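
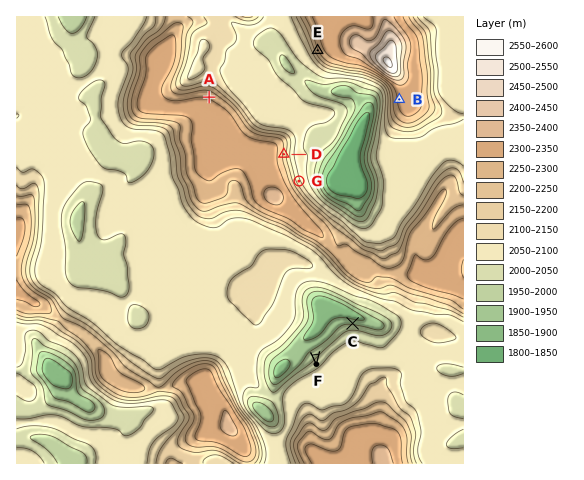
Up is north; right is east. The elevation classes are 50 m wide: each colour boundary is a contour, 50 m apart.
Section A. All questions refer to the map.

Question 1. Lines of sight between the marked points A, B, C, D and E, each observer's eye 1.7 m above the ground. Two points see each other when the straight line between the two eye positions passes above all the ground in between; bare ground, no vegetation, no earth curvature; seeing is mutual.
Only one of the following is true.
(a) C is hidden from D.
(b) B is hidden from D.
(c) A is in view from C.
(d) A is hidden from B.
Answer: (a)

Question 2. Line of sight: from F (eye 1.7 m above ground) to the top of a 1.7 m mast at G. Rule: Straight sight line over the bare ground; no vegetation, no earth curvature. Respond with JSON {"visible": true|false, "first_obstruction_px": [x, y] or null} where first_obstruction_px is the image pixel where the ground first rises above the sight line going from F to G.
{"visible": false, "first_obstruction_px": [308, 274]}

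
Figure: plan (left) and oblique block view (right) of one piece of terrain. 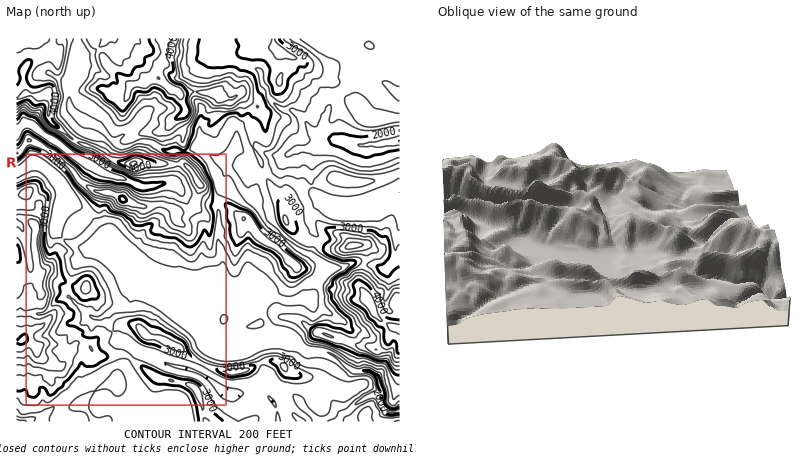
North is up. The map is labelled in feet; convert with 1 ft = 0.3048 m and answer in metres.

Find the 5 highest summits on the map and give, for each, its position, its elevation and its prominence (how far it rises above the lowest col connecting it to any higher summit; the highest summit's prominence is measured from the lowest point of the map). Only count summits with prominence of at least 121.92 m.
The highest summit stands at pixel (134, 164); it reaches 1362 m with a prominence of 876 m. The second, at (158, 78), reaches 1343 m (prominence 320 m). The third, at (48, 94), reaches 1332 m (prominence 176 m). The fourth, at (372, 308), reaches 1322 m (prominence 475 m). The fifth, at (122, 200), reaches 1239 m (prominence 161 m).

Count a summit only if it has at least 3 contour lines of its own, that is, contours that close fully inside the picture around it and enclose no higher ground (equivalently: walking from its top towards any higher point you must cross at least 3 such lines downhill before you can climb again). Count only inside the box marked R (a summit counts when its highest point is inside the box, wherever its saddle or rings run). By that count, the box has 2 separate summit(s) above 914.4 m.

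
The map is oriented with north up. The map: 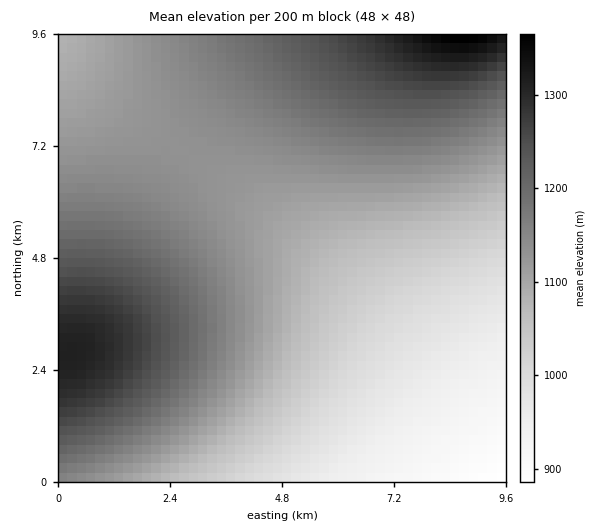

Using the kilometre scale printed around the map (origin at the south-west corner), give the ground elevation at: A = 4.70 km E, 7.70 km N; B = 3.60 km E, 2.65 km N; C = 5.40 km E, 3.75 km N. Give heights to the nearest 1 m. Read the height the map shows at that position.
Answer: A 1162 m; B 1147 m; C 1063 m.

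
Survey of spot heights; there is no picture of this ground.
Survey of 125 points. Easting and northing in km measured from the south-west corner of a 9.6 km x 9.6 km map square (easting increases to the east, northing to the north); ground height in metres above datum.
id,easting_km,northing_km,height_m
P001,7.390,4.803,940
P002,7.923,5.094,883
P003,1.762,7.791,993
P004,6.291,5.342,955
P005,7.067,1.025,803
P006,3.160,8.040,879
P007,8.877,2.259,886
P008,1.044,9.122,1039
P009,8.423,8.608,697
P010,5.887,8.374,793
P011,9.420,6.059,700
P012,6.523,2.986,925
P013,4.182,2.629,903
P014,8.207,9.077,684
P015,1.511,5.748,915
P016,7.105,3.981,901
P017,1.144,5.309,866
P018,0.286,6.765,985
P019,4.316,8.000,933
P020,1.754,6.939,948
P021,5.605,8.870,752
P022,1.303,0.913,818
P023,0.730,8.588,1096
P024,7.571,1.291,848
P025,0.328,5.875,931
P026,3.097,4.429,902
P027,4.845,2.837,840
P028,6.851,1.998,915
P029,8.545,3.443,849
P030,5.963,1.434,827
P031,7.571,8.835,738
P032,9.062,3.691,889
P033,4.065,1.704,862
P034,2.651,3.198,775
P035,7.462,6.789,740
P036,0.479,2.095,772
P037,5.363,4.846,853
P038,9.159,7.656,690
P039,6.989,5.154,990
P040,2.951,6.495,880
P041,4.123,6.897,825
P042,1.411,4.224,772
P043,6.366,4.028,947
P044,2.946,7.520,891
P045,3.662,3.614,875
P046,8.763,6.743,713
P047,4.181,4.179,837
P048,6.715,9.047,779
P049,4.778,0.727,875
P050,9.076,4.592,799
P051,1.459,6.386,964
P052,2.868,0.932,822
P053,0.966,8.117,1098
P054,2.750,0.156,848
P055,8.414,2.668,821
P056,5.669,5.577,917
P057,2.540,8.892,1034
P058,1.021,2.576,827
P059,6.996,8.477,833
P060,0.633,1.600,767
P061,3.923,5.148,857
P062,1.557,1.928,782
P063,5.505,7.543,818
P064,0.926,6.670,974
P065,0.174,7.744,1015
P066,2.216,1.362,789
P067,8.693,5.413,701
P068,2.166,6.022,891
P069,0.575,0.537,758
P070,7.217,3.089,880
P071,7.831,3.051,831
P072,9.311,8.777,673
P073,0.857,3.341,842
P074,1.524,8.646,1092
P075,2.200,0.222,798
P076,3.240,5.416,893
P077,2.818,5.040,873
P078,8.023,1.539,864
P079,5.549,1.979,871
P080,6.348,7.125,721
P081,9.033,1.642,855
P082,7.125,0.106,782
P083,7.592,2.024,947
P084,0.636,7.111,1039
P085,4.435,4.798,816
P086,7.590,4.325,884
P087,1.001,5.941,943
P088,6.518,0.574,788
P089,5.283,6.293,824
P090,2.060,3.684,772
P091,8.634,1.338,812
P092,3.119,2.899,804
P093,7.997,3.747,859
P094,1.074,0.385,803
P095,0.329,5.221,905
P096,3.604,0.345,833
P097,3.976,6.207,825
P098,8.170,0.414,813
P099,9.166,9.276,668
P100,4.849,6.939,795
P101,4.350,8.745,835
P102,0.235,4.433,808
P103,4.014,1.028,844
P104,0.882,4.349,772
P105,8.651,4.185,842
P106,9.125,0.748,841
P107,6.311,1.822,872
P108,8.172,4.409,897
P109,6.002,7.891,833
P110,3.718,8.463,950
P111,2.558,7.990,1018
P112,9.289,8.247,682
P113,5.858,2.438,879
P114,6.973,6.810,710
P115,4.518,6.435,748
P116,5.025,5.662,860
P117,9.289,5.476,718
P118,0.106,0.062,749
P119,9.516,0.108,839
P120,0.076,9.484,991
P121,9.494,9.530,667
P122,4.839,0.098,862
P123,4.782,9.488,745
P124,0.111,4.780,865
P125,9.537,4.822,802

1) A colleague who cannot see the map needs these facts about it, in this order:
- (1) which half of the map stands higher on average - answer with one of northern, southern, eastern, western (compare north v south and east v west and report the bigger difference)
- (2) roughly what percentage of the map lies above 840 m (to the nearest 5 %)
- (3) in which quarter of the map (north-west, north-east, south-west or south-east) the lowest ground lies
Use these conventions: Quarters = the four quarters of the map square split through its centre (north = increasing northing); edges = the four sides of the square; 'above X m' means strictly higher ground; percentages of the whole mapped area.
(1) The western half stands higher on average than the eastern half.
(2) Roughly 50 % of the ground is higher than 840 m.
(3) The lowest point lies in the north-east quarter of the map.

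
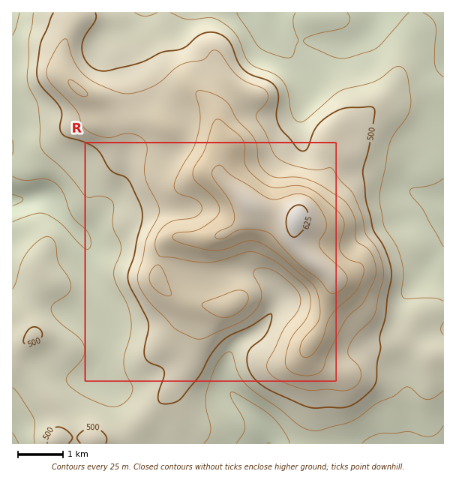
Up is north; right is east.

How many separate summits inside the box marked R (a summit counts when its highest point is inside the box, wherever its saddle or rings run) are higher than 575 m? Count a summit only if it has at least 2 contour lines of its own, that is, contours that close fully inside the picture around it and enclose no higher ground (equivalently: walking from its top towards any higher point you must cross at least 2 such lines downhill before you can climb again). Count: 1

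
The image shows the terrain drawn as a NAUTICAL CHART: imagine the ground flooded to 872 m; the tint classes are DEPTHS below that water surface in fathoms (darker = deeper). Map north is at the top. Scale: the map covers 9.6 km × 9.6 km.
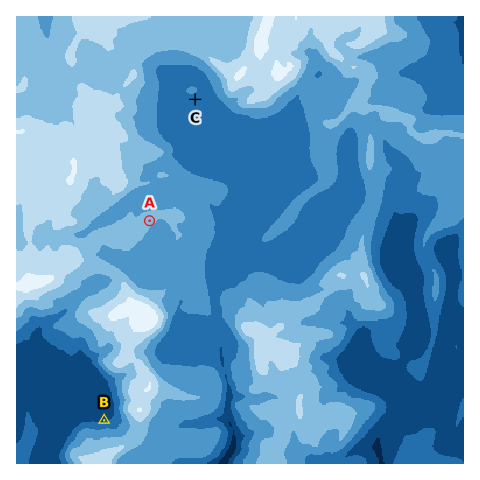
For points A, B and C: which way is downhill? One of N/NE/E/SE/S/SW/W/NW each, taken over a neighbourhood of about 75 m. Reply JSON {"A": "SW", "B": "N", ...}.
{"A": "SE", "B": "N", "C": "S"}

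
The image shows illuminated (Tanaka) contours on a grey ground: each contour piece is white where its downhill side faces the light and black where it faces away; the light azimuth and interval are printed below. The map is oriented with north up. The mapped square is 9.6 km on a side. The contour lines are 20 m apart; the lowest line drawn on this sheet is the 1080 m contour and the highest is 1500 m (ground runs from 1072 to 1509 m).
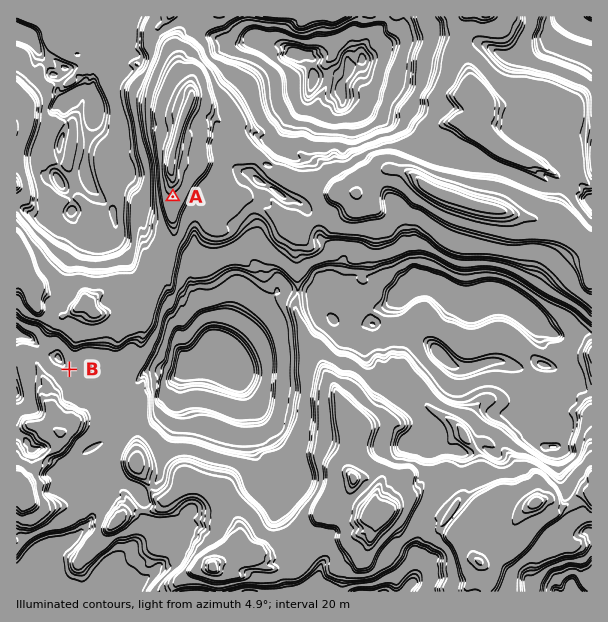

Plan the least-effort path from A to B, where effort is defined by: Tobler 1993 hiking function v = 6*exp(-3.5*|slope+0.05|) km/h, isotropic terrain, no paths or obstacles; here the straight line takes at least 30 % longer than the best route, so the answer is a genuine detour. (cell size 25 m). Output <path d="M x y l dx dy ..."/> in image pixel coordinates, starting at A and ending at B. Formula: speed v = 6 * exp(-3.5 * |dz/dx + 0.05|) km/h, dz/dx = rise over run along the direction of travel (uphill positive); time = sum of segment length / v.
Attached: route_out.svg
<path d="M173 197l-6 6-2 3 0 21-45 90-1 1-2 3-18 18-18 9-3 3-9 18"/>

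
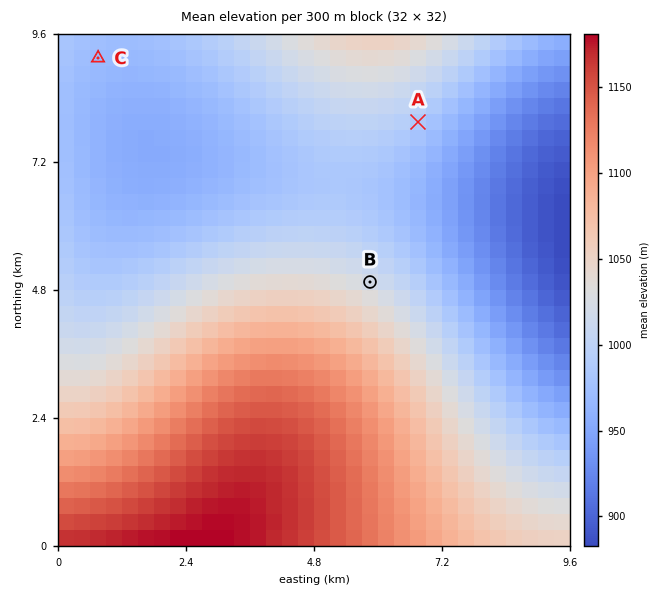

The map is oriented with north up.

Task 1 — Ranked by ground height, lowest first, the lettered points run C A B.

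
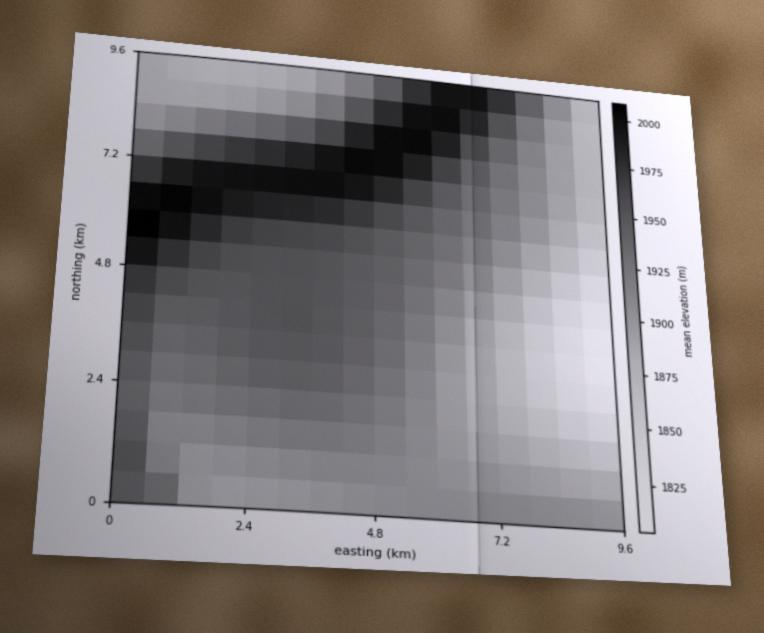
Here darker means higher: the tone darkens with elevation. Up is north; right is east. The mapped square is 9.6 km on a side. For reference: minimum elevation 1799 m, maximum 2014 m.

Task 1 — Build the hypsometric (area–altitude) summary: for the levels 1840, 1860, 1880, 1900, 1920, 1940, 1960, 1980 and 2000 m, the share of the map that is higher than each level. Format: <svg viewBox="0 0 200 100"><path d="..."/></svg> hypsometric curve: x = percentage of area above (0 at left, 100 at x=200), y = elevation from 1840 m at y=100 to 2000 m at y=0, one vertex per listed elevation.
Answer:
<svg viewBox="0 0 200 100"><path d="M190 100l-9-12-25-13-38-13-27-12-32-12-24-13-12-13-16-12"/></svg>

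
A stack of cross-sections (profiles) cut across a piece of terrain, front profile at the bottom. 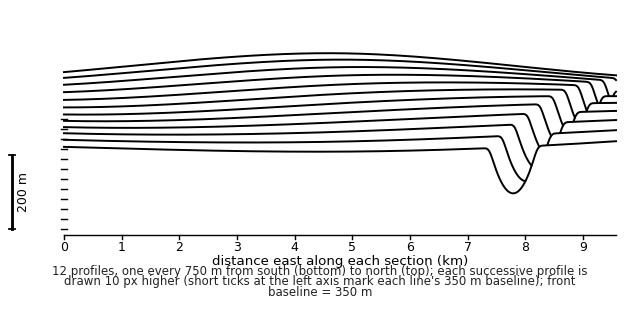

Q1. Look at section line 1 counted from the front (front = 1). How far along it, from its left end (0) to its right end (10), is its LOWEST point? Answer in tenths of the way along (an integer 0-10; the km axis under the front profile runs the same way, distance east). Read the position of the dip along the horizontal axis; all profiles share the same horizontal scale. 8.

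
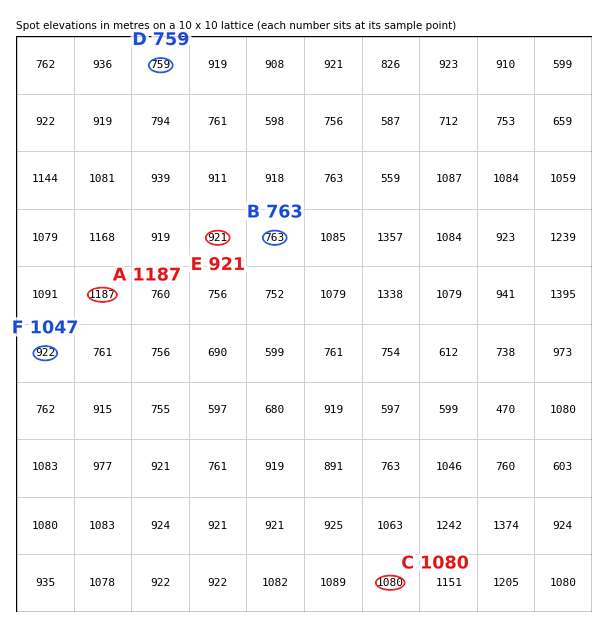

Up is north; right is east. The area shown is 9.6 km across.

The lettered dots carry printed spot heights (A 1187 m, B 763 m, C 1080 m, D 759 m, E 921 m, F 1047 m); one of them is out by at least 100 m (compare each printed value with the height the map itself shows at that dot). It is F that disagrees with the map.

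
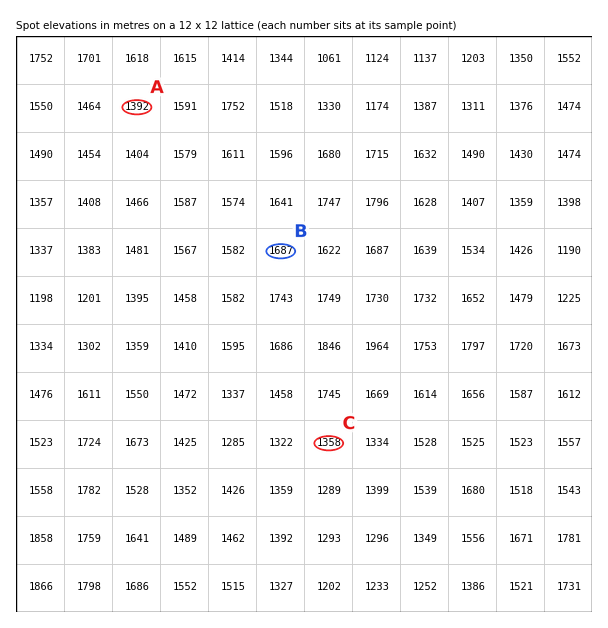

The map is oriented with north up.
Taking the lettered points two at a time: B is above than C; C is below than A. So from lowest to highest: C A B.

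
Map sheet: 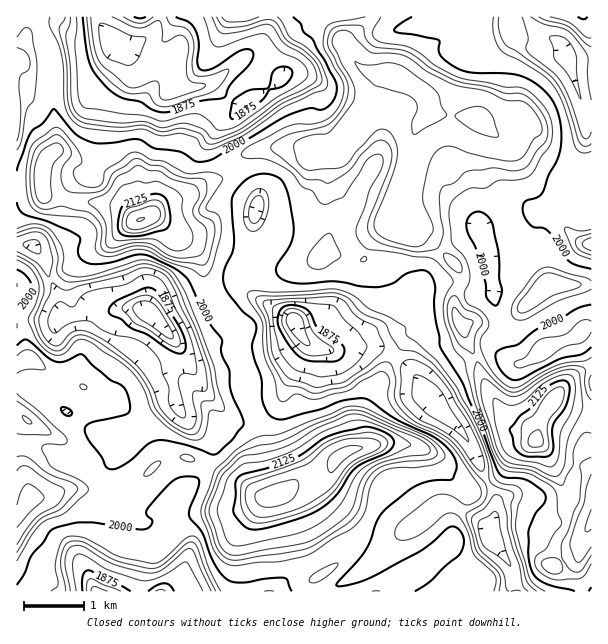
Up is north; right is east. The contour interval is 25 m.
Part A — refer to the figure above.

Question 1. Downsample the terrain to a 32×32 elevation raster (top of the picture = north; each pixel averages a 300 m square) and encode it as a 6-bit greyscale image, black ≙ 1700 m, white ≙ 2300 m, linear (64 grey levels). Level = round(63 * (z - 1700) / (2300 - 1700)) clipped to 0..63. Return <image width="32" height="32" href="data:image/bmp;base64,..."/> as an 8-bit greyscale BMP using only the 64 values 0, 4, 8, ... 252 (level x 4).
<image width="32" height="32" href="data:image/bmp;base64,Qk02CAAAAAAAADYEAAAoAAAAIAAAACAAAAABAAgAAAAAAAAEAAATCwAAEwsAAAABAAAAAAAAAAAAAAEBAQACAgIAAwMDAAQEBAAFBQUABgYGAAcHBwAICAgACQkJAAoKCgALCwsADAwMAA0NDQAODg4ADw8PABAQEAAREREAEhISABMTEwAUFBQAFRUVABYWFgAXFxcAGBgYABkZGQAaGhoAGxsbABwcHAAdHR0AHh4eAB8fHwAgICAAISEhACIiIgAjIyMAJCQkACUlJQAmJiYAJycnACgoKAApKSkAKioqACsrKwAsLCwALS0tAC4uLgAvLy8AMDAwADExMQAyMjIAMzMzADQ0NAA1NTUANjY2ADc3NwA4ODgAOTk5ADo6OgA7OzsAPDw8AD09PQA+Pj4APz8/AEBAQABBQUEAQkJCAENDQwBEREQARUVFAEZGRgBHR0cASEhIAElJSQBKSkoAS0tLAExMTABNTU0ATk5OAE9PTwBQUFAAUVFRAFJSUgBTU1MAVFRUAFVVVQBWVlYAV1dXAFhYWABZWVkAWlpaAFtbWwBcXFwAXV1dAF5eXgBfX18AYGBgAGFhYQBiYmIAY2NjAGRkZABlZWUAZmZmAGdnZwBoaGgAaWlpAGpqagBra2sAbGxsAG1tbQBubm4Ab29vAHBwcABxcXEAcnJyAHNzcwB0dHQAdXV1AHZ2dgB3d3cAeHh4AHl5eQB6enoAe3t7AHx8fAB9fX0Afn5+AH9/fwCAgIAAgYGBAIKCggCDg4MAhISEAIWFhQCGhoYAh4eHAIiIiACJiYkAioqKAIuLiwCMjIwAjY2NAI6OjgCPj48AkJCQAJGRkQCSkpIAk5OTAJSUlACVlZUAlpaWAJeXlwCYmJgAmZmZAJqamgCbm5sAnJycAJ2dnQCenp4An5+fAKCgoAChoaEAoqKiAKOjowCkpKQApaWlAKampgCnp6cAqKioAKmpqQCqqqoAq6urAKysrACtra0Arq6uAK+vrwCwsLAAsbGxALKysgCzs7MAtLS0ALW1tQC2trYAt7e3ALi4uAC5ubkAurq6ALu7uwC8vLwAvb29AL6+vgC/v78AwMDAAMHBwQDCwsIAw8PDAMTExADFxcUAxsbGAMfHxwDIyMgAycnJAMrKygDLy8sAzMzMAM3NzQDOzs4Az8/PANDQ0ADR0dEA0tLSANPT0wDU1NQA1dXVANbW1gDX19cA2NjYANnZ2QDa2toA29vbANzc3ADd3d0A3t7eAN/f3wDg4OAA4eHhAOLi4gDj4+MA5OTkAOXl5QDm5uYA5+fnAOjo6ADp6ekA6urqAOvr6wDs7OwA7e3tAO7u7gDv7+8A8PDwAPHx8QDy8vIA8/PzAPT09AD19fUA9vb2APf39wD4+PgA+fn5APr6+gD7+/sA/Pz8AP39/QD+/v4A////AHx4bEw8SFBQTFBceHx8fICIgICAhISAfHx8dFxsgISEgHxoUFRgaGxgVGyEjIiEhISIgHx8gICAfHhkWHiUlJSMfHBgbHh8fHhkeJykoJyYkISEgHh4fICAaFBgfIiYpJyEfHx8fHx8fHyIqLC0sKyonIyAfHBwfHxcUGh8hJCkqKCQgICAgHx8gJCsvMzMxLisnIh8eHBscGRYaHyAjKCoqKCMhICAgHx8iKi80NTQzMCojICAfHR4eGRseICQmKSYjISAgISIgICAnLC8yMzQ0LSYhISAgHxscISImJiUlIyEgIB8gISEiICEnKCotMTQ0MConJiMeFyApLCwoJCQkIiAfHx8fHx0eHyEjJCYqLzEyLyomHhcYJiwxMCglJyQgICAfHx8ZFhwfHyAgISMmKSklHxkWFR0pLDAwKiYjICAgICAfGxUWGh0gIB4eHh8hIR4YFRUZIiopKzAuJyAgISIhIB8YFRYYHiAgHBkYGBseHhcVFh0kJyIlKy0mIyIhIR8fGhUVFRgfIB8ZFRQUFRgbFxcbICQhHh4hJSQhHRsfHRkWFRITGyAgHhYRDhAUFRgaHB8jJCAfHRsdHx4YFhgWFRMQDhUeICEeFA0QFBUWGR0eICYmISAgHh0cHhcVFRQSDgsRGSAhIBwTDhMVFxsdHh4hJyQgIiQhIB8gGhYWFRQREBUdISAeGxsaGhkcHx8fHyAkIB8hJSYkIiAaGhwbGBYVGSAiIB8fHyAgICAgICAfICMhHyAiJSQiGhYcHyEhHh4kJiUgHx8fICMiIiIhISIjJCAfICAgIB0WFx0gIykpKSsqJyEfHx8gISIiIyYoKCUhHx8gICAeGR0eICEkKzMyLSomIh4cHyAgIiIkKSopJSEfICAgHx4fISYlJigrLjEtKSQgHhofICEiIiMoKSglISAgIB8fHx8iKCUjIygqKyooJSEfHh8hIyQiIiYpKCUkIiIhIB8fHyIoJSIhJCcnJCEhISEgISUnJyUiJCkoJiUlJSUkIB8fICcnIiAgIiAgHx4fISMlJykqKSQkKSknJygpKSciHx0dIiMfHh0dHRscGBcaHyMlJigqKCcpKikpKioqKSUfGBwfHxgWFhUUExUVFBMXHSAgIigpKSoqKioqKiopIx0WGx4dFhUTERANDxESEhIVGh0fJSkqKioqKikoJiQgGhYbHh0VEw4MDAsNDxATExIUFx8mKioqKickIiEgHxwWFhoeHRUPCwoLCw4UEhETFBUaIikpKSklIR8eHx4bFhUWHB4bFAwKCgsNDhQVFBQWGx8mKSYjIiAfHx8eGhcVFRkeHhoUDAsODQ8RFRobGRofICMkIyEgHx8fHx0ZFxgaHg="/>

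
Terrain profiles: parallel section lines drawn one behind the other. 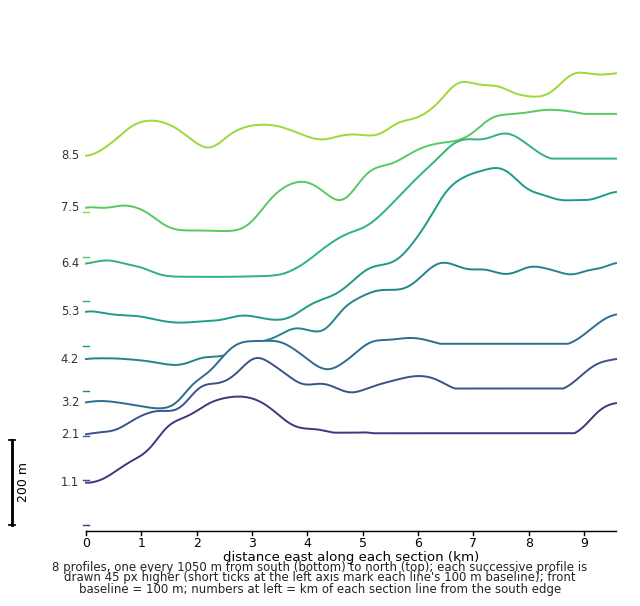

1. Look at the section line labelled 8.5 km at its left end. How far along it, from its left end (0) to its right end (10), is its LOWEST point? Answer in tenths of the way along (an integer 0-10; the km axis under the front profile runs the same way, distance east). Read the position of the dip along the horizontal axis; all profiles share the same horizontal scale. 0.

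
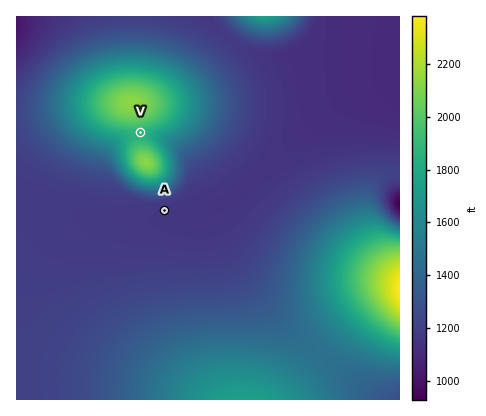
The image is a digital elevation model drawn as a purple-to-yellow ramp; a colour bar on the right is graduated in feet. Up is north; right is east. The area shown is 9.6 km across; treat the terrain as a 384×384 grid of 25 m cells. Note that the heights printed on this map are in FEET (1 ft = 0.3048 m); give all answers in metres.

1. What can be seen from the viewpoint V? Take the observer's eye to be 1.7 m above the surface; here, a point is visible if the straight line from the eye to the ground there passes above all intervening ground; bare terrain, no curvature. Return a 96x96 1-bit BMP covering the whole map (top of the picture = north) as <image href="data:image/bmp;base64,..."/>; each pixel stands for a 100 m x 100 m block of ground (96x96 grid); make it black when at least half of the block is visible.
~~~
<image width="96" height="96" href="data:image/bmp;base64,Qk2+BAAAAAAAAD4AAAAoAAAAYAAAAGAAAAABAAEAAAAAAIAEAAATCwAAEwsAAAIAAAAAAAAA////AAAAAAAAAAAAAAAAAAAAAAAAAAAAAAAAAAAAAAAAAAAAAAAAAAAAAAAAAAAAAAAAAAAAAAAAAAAAAAAAAAAAAAAAAAAAAAAAAAAAAAAAAAAAAAAAAAAAAAAAAAAAAAAAAAAAAAAAAAAAAAAAAAAAAAAAAAAAAAAAAAAAAAAAAAAAAAAAAAAAAAAAAAAAAAAAAAAAAAAAAAAAAAAAAAAAAAAAAAAAAAAAAAAAAAAAAAAAAAAAAAAAAAAAAAAAAAAAAAAAAAAAAAAAAAAAAAAAAAAAAAAAAAAAAAAAOAAAAAAAAAAAAAAAfwAAAAAAAAAAAAAA//AAAAAAAAAAAAAB//4AAAAAAAAAAAAD//8AAAAAAAAAAAAH//8AAAAAAAAAAAAH//8AAAAAAAAAAAAP//8AAAAAAAAAAAAf//8AAAAAAAAAAAA///8AAAAAAAAAAAA///8AAAAAAAAAAAB///8AAAAAAAAAAAD///8AAAAAAAAAAAD///8AAAAAAAAAAAH///8AAAAAAAAAAAH///8AAAAAAAAAAAP///8AAAAAAAAAAAP///8AAAAAAAAAAAf///8AAAAAAAAAAAf///8AAAAAAAAAAA////8AAAAAAAAAAA////8AAAAAAAAAAB////8AAAAAAAAAAB////8AAAAAAAAAAD////8AAAAAAAAAAD////wAAAAAAAAAAH////AAAAAAAAAAAH///+AAAAAAAAAAAP///8AAAAAAAAAAAP///8AAAAAAAAAAAP///4AAAAAAAAAAAf///4AAAAAAAAAAAf///4AAAAAAAAAAAf///4AAAAAAAAAAAf///4AAAAAAAAAAAf///4AAAAAAAAAAAf///4AAAAAAAAAAAf///8AAAAAAAAAAAf////8AAAAAAAAAAf////8AAAAAAAAAAP////8AAAAAAAAAAP////8AAAAAAAAAAP////8AAAAAAAAAAH////8AAAADwAAAAD////8AAAAH4AAAAB////8AAAAH4AAAAA////8AAAAHwAAAAAf///8AAAAHgAAAAAP///8AAAADgAAAAAH///8AAAAH4AAAAAD///8AAAAf4AAAAAB///8AAAAPwAAAAAAf//8AAAAAAAAAAAAP//8AAAAAAAAAAAAD//8AAAAAAAAAAAAB//8AAAAAAAAAAAAAf/8AAAAAAAAAAAAAP/8AAAAAAAAAAAAAD/8AAAAAAAAAAAAAA/8AAAAAAAAAAAAAAP8AAAAAAAAAAAAAAH8AAAAAAAAAAAAAAA8AAAAAAAAAAAAAAAMAAAAAAAAAAAAAAAAAAAAAAAAAAAAAAAAAAAAAAAAAAAAAAAAAAAAAAAAAAAAAAAAAAAAAAAAAAAAAAAAAAAAAAAAAAAAAAAAAAAAAAAAAAAAAAAAAAAAAAAAAAAAAAAAAAAAAAAAAAAAAAAAAAAAAAAAAAAAAAAAAAAAAAAAAAAAAAAAAAAAAAAAAAAAAAAAAAAAAAAAAAAAAAAAAAAAAAAAAAAAAAAAAAAAAAAAAAAAAAAA="/>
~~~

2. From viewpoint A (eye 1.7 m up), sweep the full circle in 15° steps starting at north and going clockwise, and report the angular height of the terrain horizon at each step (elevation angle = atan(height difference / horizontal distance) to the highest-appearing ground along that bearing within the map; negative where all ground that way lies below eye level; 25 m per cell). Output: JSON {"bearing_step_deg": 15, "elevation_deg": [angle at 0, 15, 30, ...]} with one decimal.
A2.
{"bearing_step_deg": 15, "elevation_deg": [11.4, 6.8, 2.8, 0.5, -0.0, 0.0, 1.2, 3.3, 1.8, 1.1, 1.8, 2.0, 1.4, 0.8, 0.4, 0.2, 0.1, 0.1, 0.1, 0.3, 1.9, 7.2, 12.7, 14.2]}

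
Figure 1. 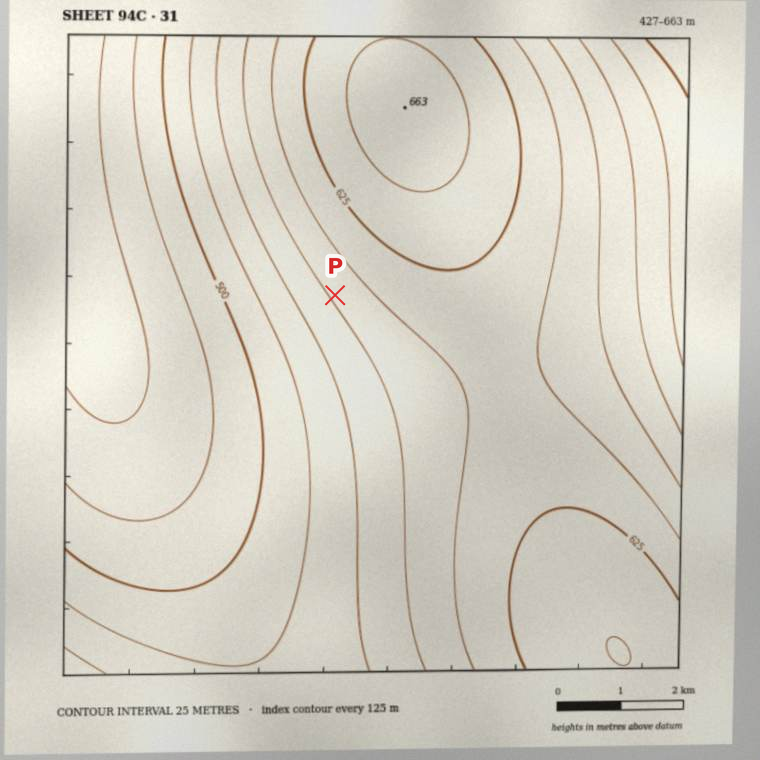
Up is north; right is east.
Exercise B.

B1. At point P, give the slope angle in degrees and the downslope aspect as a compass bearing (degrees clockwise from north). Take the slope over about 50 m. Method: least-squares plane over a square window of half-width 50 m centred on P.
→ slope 3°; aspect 234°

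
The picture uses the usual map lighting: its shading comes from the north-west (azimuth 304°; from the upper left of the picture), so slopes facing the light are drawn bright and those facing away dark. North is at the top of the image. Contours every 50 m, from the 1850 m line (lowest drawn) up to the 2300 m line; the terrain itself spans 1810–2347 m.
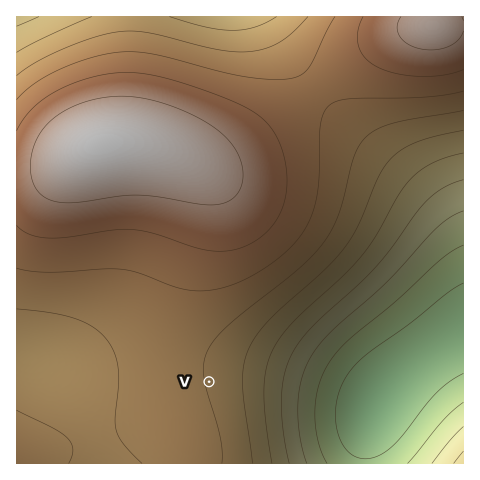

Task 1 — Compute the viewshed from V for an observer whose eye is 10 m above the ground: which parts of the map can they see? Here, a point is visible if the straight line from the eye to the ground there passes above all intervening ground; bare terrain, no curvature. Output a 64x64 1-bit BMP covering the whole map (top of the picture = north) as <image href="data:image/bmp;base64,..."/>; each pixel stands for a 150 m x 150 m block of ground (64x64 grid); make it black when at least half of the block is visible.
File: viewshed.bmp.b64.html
<image width="64" height="64" href="data:image/bmp;base64,Qk0+AgAAAAAAAD4AAAAoAAAAQAAAAEAAAAABAAEAAAAAAAACAAATCwAAEwsAAAIAAAAAAAAA////AAAAAAAAAAAAAAAH/wAAAAAAAAP/AAAADAAAA/8AAAA+AAAB/wAAAH4AAAH/AAAAfgAAAf8AAAD+AAAA/wAAAP4AAAD/AAAA/gAAAP8AAAH+AAAA/wAAAf4AAAD/AAAB/gAAAH8AAAH+AAAAfwAAAf8AAAB/AAAB/4AAAH8AAAP/wAAA/wAAA//wAAD/AAAH//wAAf8AAAf//4AD/wAAD////B//AAAP//////8AAB///////wAAP///////AAD///////8AB////////w////////////////////////////////////////////////////9///////4D/3//////4AH/P/////4AAH8/////8AAAfx////+AAAA/H////gAAAB8P///4AAAAHwf///AAAAAPA///wAAAAA8B//8AAAAADwD//gAAAAAPAH/4AAAAAAcAD8AAAAAABwAAAAAAAAAPAAAAAAAAAA8AAAAAAAAADwAAAAAAAAAPAAAAAAAAAB8AAAAAAAAAHwAAAAAAAAA/AAAAAAAAAD8AAAAAAAAAfwAAAAAAAAD/AAAAAAAAAP8AAAAAAAAB/wAAAAAAAAH/AAAAAAAAAf8AAAAAAAAB/wAAAAAAAAP/AAAAAAAAA/8AAAAAAAAB/gAAAAAAAAHwAAAAAAAAAAAAAAAAAAAAAA=="/>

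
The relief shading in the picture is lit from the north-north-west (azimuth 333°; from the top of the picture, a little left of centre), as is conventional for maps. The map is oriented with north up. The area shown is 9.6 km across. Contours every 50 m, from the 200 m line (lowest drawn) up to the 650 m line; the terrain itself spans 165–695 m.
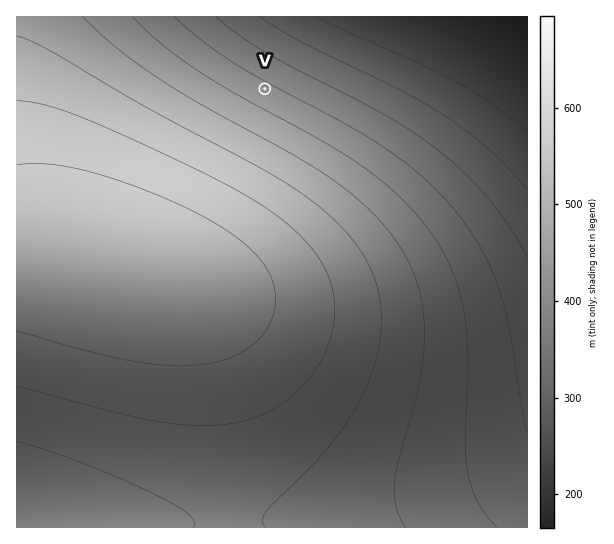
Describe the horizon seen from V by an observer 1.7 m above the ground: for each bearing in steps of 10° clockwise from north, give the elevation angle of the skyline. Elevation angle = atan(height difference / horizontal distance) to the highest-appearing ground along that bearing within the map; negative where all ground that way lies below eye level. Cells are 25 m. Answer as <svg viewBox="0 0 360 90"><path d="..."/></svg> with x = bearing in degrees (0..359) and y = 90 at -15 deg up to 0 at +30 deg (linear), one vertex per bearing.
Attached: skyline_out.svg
<svg viewBox="0 0 360 90"><path d="M0 70l10 1 10 1 10 0 10-1 10-1 10-1 10-2 10-2 10 0 10-1 10-2 10-2 10-2 10-2 10-2 10-2 10-1 10-1 10-1 10-1 10 0 10 1 10 0 10 1 10 1 10 2 10 1 10 2 10 1 10 2 10 2 10 2 10 2 10 2 10 2"/></svg>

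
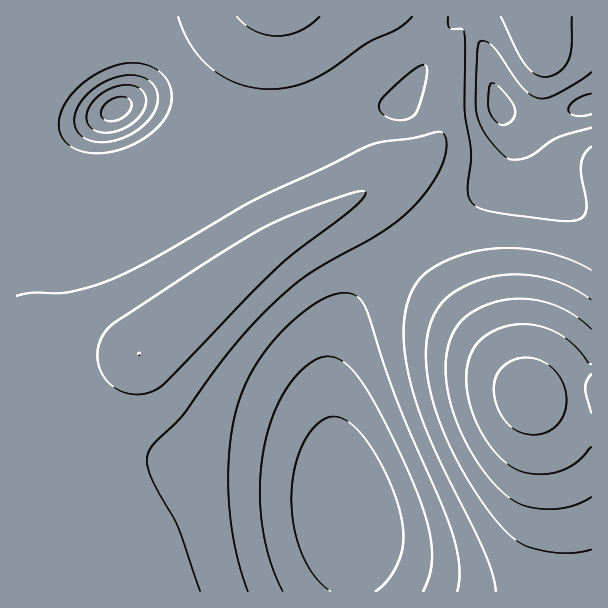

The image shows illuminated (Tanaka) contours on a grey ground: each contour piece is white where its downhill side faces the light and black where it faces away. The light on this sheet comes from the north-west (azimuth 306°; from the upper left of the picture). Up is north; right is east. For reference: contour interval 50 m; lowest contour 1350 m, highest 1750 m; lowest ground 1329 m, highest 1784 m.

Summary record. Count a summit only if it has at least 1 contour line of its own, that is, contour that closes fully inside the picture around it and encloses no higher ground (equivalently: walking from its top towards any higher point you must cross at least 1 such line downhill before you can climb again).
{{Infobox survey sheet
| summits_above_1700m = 1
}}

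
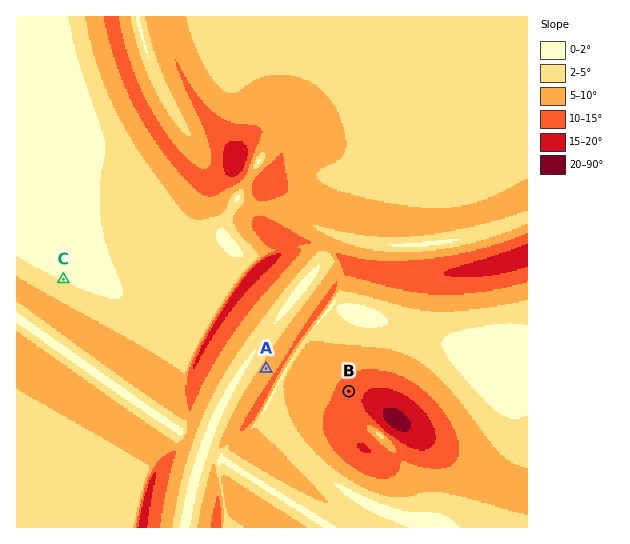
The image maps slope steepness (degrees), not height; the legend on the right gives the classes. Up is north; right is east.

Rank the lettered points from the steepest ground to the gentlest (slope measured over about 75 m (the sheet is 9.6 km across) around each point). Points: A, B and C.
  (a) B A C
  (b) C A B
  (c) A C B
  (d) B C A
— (a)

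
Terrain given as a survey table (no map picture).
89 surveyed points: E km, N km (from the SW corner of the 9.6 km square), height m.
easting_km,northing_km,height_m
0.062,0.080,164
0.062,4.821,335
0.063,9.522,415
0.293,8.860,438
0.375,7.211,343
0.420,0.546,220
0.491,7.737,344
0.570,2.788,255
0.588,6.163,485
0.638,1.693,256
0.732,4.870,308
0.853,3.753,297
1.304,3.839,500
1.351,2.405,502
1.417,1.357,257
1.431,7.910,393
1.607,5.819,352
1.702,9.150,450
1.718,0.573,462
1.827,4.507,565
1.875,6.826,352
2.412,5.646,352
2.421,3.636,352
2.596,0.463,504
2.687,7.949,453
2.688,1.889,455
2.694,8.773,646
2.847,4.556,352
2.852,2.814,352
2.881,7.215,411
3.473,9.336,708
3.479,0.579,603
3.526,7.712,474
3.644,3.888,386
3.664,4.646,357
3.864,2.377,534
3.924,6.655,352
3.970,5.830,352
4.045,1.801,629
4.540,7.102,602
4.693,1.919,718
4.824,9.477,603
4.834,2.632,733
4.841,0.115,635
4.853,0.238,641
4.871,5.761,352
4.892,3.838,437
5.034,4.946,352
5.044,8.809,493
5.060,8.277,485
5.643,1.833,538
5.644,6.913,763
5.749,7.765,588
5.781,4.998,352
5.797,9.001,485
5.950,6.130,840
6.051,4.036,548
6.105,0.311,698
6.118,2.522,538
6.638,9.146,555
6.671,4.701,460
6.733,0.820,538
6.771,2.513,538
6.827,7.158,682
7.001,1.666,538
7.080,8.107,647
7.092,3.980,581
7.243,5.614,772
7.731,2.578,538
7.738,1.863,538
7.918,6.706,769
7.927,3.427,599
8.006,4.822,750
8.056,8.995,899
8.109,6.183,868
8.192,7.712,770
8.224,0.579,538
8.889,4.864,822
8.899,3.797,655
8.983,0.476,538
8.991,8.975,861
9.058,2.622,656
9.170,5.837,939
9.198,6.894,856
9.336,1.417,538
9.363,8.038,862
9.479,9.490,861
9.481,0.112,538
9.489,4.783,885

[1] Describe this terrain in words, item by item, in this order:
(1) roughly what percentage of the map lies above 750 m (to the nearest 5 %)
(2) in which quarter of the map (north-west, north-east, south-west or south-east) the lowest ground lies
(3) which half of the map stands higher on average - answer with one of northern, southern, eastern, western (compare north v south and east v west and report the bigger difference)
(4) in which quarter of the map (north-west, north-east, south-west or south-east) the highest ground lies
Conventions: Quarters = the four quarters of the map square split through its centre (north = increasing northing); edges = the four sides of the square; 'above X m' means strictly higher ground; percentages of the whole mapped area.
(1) Roughly 15 % of the ground is higher than 750 m.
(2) The lowest ground is in the south-west quarter.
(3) The eastern half stands higher on average than the western half.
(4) Look to the north-east quarter for the highest ground.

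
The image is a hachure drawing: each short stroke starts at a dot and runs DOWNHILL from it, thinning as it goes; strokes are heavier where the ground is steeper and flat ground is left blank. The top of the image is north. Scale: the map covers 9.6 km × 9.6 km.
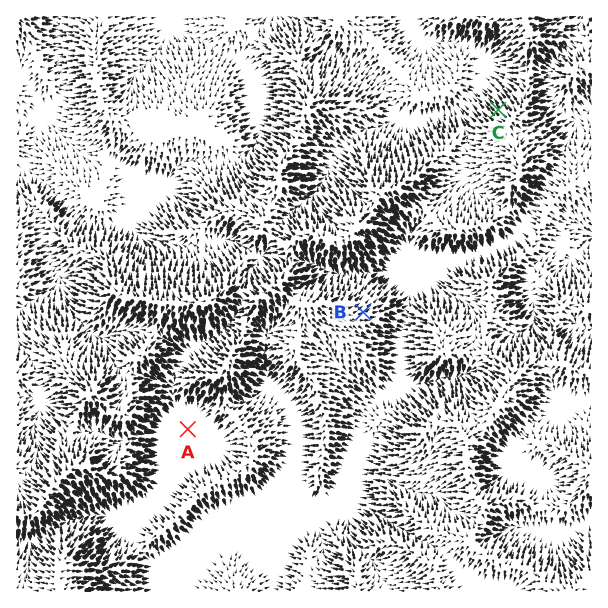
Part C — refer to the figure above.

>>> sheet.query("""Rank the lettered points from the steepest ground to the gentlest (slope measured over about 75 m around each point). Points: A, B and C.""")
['C', 'B', 'A']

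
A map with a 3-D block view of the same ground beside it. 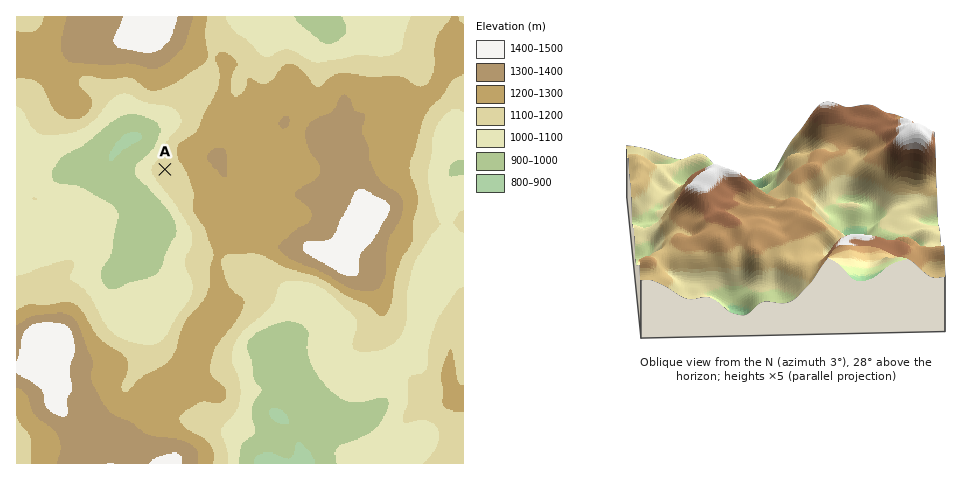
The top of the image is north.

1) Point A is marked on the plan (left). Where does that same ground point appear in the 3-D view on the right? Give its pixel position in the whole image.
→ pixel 839 233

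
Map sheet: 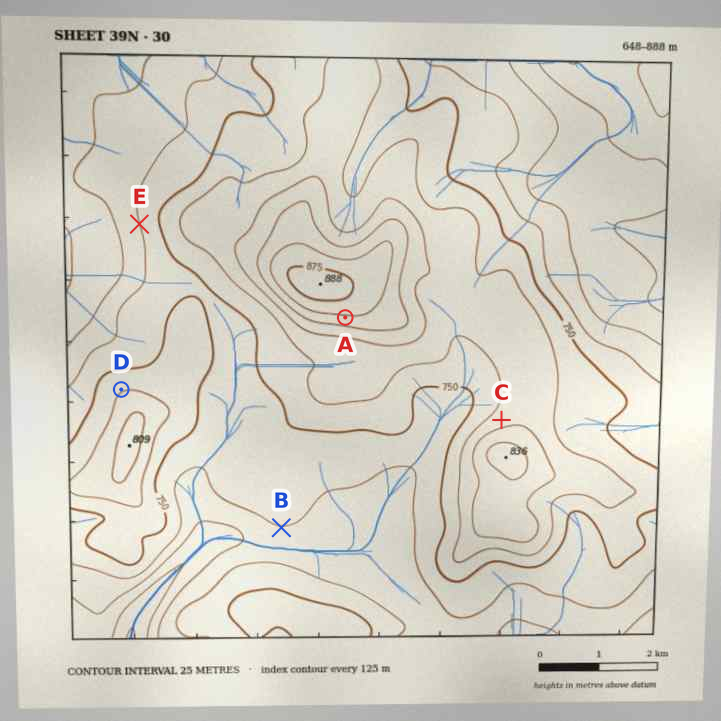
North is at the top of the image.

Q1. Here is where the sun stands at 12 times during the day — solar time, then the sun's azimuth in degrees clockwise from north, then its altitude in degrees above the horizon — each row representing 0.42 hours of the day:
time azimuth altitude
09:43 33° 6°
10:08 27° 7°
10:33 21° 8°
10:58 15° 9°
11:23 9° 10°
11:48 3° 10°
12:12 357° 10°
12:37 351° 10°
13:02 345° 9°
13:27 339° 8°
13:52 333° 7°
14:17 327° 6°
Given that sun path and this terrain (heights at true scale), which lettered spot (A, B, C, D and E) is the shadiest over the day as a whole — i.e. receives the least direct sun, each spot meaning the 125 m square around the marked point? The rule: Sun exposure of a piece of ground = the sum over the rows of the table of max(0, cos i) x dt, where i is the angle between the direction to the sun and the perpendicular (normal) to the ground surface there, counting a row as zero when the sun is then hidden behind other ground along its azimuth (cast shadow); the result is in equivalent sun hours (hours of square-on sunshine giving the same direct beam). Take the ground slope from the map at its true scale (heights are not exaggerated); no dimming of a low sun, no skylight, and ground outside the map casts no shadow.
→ A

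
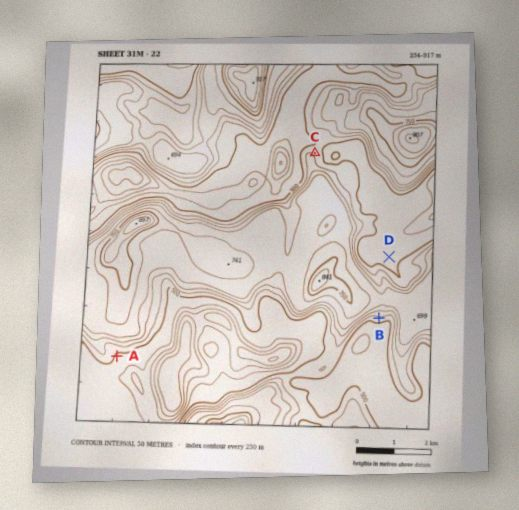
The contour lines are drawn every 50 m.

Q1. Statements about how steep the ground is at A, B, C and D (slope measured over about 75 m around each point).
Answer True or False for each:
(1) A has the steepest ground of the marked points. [False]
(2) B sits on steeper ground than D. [True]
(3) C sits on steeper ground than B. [False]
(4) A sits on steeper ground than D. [True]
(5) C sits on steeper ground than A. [True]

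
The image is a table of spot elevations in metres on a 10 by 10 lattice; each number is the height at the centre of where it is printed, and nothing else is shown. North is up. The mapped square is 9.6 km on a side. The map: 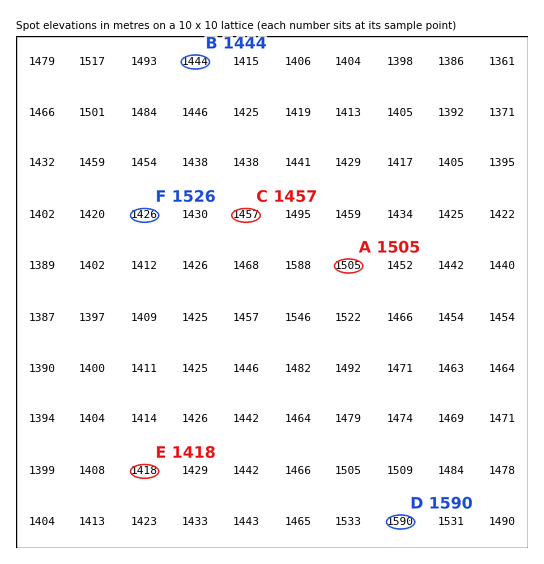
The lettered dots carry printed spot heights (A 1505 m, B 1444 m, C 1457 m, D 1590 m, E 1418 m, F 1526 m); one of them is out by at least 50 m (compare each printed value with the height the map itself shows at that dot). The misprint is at F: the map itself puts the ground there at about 1426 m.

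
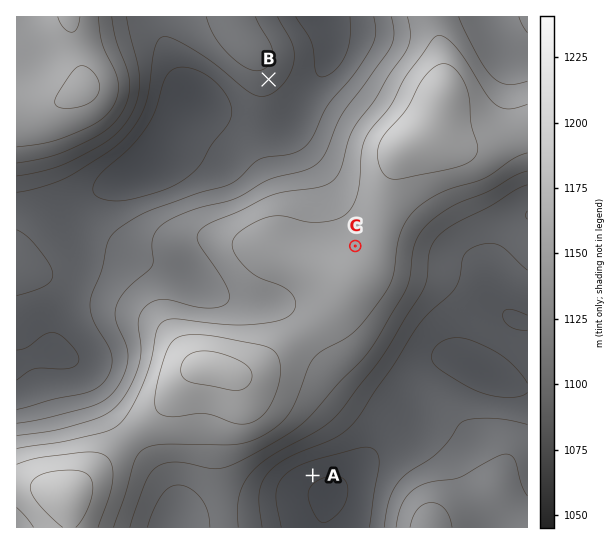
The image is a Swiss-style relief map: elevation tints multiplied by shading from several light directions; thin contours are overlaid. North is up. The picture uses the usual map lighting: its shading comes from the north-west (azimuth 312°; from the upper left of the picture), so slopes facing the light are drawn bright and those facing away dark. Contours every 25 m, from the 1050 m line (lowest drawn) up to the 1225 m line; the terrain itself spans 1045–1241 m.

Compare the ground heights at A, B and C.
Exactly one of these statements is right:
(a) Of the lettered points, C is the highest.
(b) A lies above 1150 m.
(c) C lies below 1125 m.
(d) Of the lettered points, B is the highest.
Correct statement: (a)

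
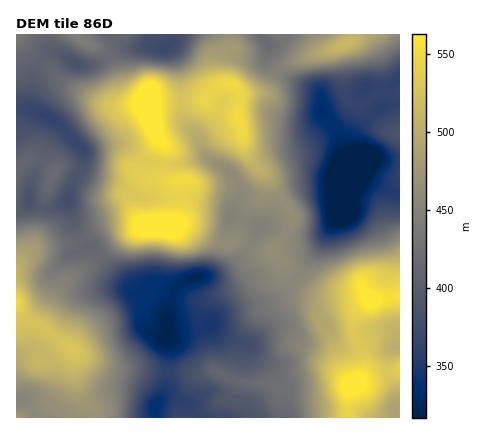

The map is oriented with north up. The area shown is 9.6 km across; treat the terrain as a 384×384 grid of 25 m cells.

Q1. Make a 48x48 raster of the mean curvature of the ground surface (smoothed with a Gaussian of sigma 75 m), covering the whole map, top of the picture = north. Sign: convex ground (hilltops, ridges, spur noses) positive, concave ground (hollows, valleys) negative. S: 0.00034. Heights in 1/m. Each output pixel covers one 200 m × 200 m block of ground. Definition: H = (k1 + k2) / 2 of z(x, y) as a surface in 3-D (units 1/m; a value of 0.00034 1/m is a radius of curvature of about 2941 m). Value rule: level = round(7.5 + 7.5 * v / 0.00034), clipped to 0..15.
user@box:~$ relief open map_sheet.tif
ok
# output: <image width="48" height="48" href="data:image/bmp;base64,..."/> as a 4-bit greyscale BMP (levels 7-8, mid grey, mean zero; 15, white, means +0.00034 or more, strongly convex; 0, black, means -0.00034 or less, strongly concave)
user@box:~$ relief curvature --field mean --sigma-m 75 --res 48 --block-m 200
<image width="48" height="48" href="data:image/bmp;base64,Qk32BAAAAAAAAHYAAAAoAAAAMAAAADAAAAABAAQAAAAAAIAEAAATCwAAEwsAABAAAAAAAAAAAAAAABEREQAiIiIAMzMzAERERABVVVUAZmZmAHd3dwCIiIgAmZmZAKqqqgC7u7sAzMzMAN3d3QDu7u4A////AIZoh3d4mrllM3qYd4dniGeYRYhmq3ZnVUWJh2eJmrp0EFl1aLqZhlioVohlmWeGNDR3ZniHeKp1Mkd2VYqXVWioV4h3vImpRFNFV4mHZ4h3dVWJhDV3iZmXVmZ53su6ZWVniJqHZol3h2WKl2m8zLqGVVaKze2pZ4m7mJqIh4qYiHeamu65d4iHd2erqruXapu6h5qqqYm6qYi7mut3ZndmVou6l3mYe4mYd5vMuZibuGV5ibd4ZlZ2VZqZdmiGV2Z3aLvMmIeKczQ1eIaHZEeqmGWJZniFIodniru6eIZmITRFd1V3VEeql0SYWKmYVZh5qYqoeIUxNlVnh1V3ZUWIdUmlWqaId4iruIqYmrcieFV4h1V4mYZ3VHyDa5VlRXirqImJrNgll0V4h1RXrKh3Vqtli4Z1RZl4h2d4nMY3h1V5mGRGipiId6lniorJZ+pVdlVVeXNHiXaKqYdniHZ4d5iIiIz8qslEd2ZVZTJnioV6qqqZmYd4d4iZiJy5mYZEeZh3ZSJneHVWZneImZmIdniqmct1Z3YyWaqYiFI0RVQwAAKKl3iIdmearP2XeJljNqupmWMiESMgAAF7qGeZl2d4nO7bqZqoQ1eZl2VTECRVMkeIiYiZl2eHeKqrqIm8hDRndmiWMlne2qy3aJqYiYVXeIdmeJrMl4hkNIz9h6//2prbdoqoi6QlZ4h1R5vcdnh1NL///e/9umWLlmeImoIDZWeGV4rbh1V3Z63///7Lu3NIhlVorKMBREeZeWeIiXVnZnre3cy7y4M3dlVov/gQERaqdkNVR2RWZWrKiIiauoM2iHd4z/kQIQOZdUFIUyJph3qVRFVomXM2iZh63rUUh0Wrh2BcpBObrNt1RFZnmXRWZ4d7uHQnmYiqdWJtxiR4jOlnh4h4rKVnRXebZoVGZneYZnRL2UNEWKiJmJu877ZlR6vKWIVERVV6mYZIzHRDWLuoiIm963UxXO3ZiXZTNVV6qqlnrLdCWu2oZlRGYxACnby4iHhzI0RWeJqYirggStyXZGiIMANIy3h1Z5uVRDISRomYiIMAOJdWec3aQnmb63Zmd4qWeGIBaGiZmEACaYVFnduXRZur/HZ4dmmXeYZpzHeZhiFHmpZFvqdkNZmK/GaJZWiXZ4i+24iHQiN6qpdX3oQzRoiK6laJZVVmZ3irqYdUIkWby5dp7XRFeIeM6UWJdTNFeZhmeGVDRmet25ic2nZoq4aM1yOblTNFmpllVmVWiHm965m9yXZnq5VYyUfNp1M2uomHZod4mJu7y5i+65dnmpZZ7azbl1InqWeIiZh3iay5m5ef/8h5qqrP+5qoYwAFh0RWZ4dnmphlaZZ+/+mKu87/pVZ2QgACVTI2VId4qVEAFHZZy4VYmYiYUyR5q6hlRERIhXd5lyACJHVEMQAVmGM0VCSK3//sl3h5lnd3ZCSLl3UhAAADrJdnqWRXm9///LuIl4dlRGrvyXYxNEMjrrms2lJFaJrO//yZiJhmZpzKhnqVV3ZEipirpiWGV4dnrdqKmA=="/>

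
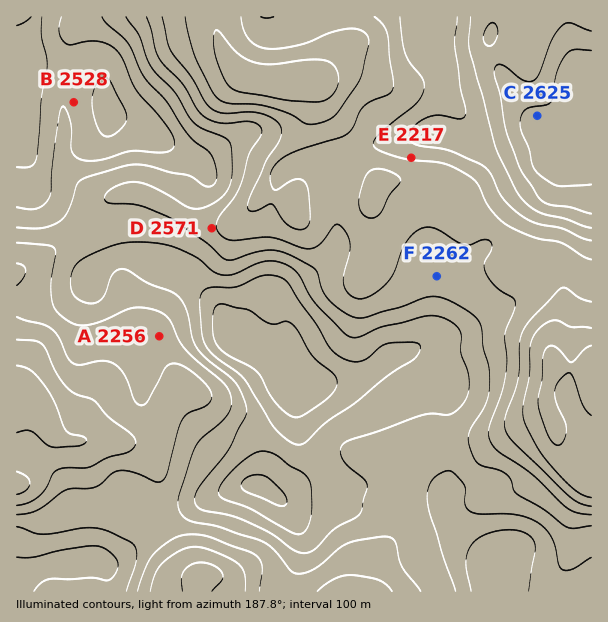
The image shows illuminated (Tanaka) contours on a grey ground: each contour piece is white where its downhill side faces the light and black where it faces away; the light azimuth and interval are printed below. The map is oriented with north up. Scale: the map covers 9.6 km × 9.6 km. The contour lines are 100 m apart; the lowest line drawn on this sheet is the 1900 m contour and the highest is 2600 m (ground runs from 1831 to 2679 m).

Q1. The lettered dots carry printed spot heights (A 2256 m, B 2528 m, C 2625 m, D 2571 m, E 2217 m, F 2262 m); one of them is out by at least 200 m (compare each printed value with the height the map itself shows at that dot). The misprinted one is D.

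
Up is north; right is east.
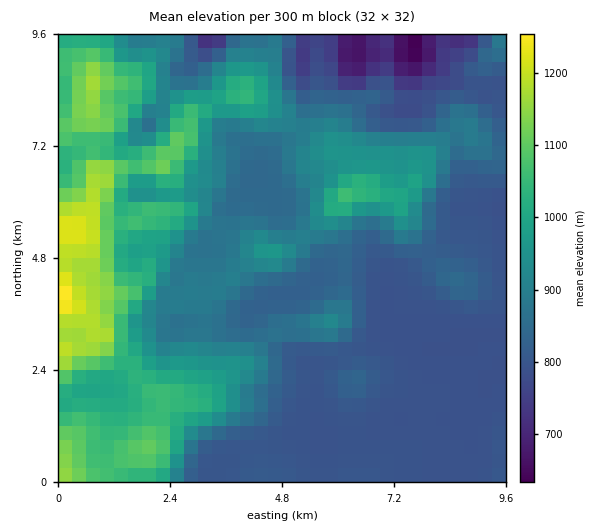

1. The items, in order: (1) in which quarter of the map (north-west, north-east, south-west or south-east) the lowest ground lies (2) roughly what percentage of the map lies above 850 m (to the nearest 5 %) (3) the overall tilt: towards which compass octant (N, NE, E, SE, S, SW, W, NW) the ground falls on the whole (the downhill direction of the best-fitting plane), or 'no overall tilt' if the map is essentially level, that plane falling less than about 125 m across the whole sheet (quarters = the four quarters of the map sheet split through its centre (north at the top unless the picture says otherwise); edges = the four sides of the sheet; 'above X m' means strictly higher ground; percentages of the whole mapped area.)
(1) Look to the north-east quarter for the lowest ground.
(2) Roughly 55 % of the ground is higher than 850 m.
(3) Overall the map slopes down towards the east.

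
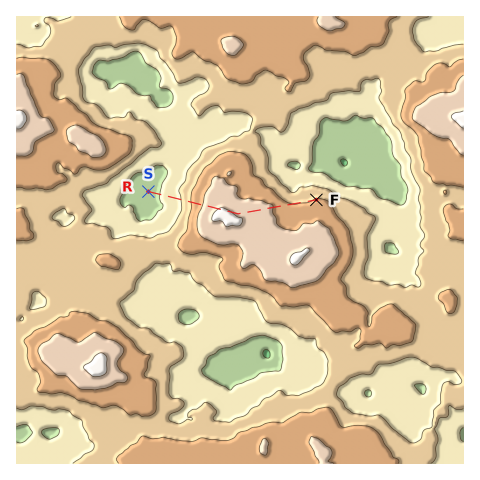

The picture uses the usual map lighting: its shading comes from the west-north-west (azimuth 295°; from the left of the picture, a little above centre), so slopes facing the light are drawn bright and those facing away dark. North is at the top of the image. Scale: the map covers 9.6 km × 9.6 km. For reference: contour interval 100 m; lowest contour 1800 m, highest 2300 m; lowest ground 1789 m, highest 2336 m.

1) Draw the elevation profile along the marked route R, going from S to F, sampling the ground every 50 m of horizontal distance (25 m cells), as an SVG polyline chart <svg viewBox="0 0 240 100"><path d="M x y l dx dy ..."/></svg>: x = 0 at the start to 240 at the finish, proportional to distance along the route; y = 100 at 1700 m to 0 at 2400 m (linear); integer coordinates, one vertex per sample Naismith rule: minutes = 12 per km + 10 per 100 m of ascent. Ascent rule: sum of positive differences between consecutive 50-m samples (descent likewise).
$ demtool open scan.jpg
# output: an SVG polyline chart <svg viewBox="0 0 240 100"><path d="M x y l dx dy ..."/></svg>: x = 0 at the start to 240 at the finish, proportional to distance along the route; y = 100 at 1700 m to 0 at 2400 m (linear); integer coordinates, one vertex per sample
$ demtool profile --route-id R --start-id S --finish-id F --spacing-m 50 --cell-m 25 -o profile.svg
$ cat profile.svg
<svg viewBox="0 0 240 100"><path d="M0 79l3-1 4-1 3-2 3-2 3-2 4-1 3-1 3-1 3-2 4-1 3-1 3-2 3-1 4-3 3-3 3-3 3-3 4-3 3-4 3-3 3-3 4-2 3-3 3-3 3-2 4-3 3-2 3-2 3-2 4-1 3-2 3-1 3 0 4 0 3 0 3 1 4 1 3 1 3 0 3 1 4 0 3 0 3 0 3 0 4 0 3 0 3 0 3 1 4 2 3 1 3 2 3 1 4 2 3 1 3 2 3 2 4 2 3 2 3 2 3 1 4 2 3 1 3 1 3 1 4 1 3 0 3-1 3 1 4 0 3 0 3 0 4-1 3-1 2-1"/></svg>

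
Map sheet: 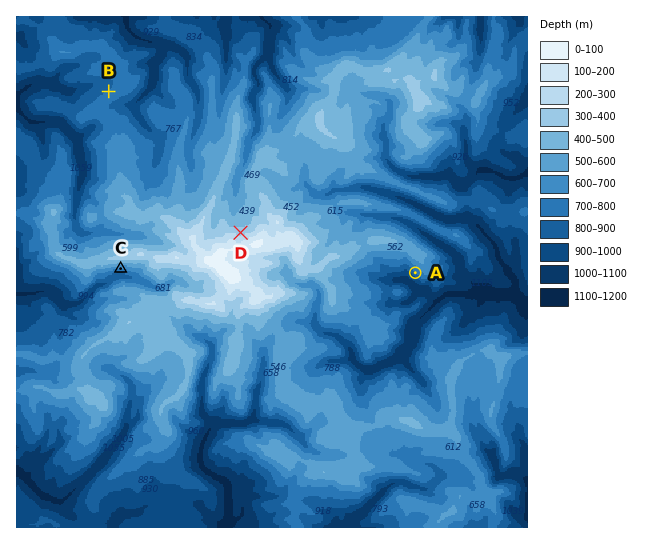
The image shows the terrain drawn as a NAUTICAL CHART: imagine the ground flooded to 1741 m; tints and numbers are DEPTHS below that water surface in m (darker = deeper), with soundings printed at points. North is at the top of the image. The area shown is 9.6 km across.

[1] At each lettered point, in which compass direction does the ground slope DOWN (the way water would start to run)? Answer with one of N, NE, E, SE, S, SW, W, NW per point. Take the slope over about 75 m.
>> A SW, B NW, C S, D N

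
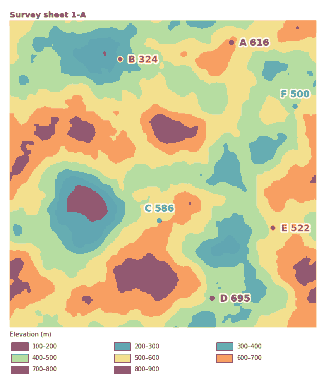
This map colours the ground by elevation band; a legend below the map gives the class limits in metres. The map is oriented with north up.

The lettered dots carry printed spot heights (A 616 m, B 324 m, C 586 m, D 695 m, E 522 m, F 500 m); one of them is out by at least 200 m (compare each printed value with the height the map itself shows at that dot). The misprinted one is D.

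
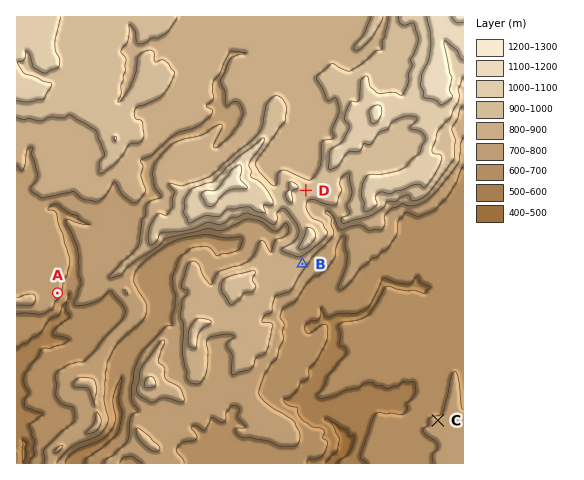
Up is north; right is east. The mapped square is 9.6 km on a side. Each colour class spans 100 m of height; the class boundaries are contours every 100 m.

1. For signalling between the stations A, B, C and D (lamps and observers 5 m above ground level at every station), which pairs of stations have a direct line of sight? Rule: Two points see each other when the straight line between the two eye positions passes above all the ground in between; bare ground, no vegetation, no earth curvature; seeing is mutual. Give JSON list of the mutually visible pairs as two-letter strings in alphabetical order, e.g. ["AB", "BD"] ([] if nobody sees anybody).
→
["BC", "CD"]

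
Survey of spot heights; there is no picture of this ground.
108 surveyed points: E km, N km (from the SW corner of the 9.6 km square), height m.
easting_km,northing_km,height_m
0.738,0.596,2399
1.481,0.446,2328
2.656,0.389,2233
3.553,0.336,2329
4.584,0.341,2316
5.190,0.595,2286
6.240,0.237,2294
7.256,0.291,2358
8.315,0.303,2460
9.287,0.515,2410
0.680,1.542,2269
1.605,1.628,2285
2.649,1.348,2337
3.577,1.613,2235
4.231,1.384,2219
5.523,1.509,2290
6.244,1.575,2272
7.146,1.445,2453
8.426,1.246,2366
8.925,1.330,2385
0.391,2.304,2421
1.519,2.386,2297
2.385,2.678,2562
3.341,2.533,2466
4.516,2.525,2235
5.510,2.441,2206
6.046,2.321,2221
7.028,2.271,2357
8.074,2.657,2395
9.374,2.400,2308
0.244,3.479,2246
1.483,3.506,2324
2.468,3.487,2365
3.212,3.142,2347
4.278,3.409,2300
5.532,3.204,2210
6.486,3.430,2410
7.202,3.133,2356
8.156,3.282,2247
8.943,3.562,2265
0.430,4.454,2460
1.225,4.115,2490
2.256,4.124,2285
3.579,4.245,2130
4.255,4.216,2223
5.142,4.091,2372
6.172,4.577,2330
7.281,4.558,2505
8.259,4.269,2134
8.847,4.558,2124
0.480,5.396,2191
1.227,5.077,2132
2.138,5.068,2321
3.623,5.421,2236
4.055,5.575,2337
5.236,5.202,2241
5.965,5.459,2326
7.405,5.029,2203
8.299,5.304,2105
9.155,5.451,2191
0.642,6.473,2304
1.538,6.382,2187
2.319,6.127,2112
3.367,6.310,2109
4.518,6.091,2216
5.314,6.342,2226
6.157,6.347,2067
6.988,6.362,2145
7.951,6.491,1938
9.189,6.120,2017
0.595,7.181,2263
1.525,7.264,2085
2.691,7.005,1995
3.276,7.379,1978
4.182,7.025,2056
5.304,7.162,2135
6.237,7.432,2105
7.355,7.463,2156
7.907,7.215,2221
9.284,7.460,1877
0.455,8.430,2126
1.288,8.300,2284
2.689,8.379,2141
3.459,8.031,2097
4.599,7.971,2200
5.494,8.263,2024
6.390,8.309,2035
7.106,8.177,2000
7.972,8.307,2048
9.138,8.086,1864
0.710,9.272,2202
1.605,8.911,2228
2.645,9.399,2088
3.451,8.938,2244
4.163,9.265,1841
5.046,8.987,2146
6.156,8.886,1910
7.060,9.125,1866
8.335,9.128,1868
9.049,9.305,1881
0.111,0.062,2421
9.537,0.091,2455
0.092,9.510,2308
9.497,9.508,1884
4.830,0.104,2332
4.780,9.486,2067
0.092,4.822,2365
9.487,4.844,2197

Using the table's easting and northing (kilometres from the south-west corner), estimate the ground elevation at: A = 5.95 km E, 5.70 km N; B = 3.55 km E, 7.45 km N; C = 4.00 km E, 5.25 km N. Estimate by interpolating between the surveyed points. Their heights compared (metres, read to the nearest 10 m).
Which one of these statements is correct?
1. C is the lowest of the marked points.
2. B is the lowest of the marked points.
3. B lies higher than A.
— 2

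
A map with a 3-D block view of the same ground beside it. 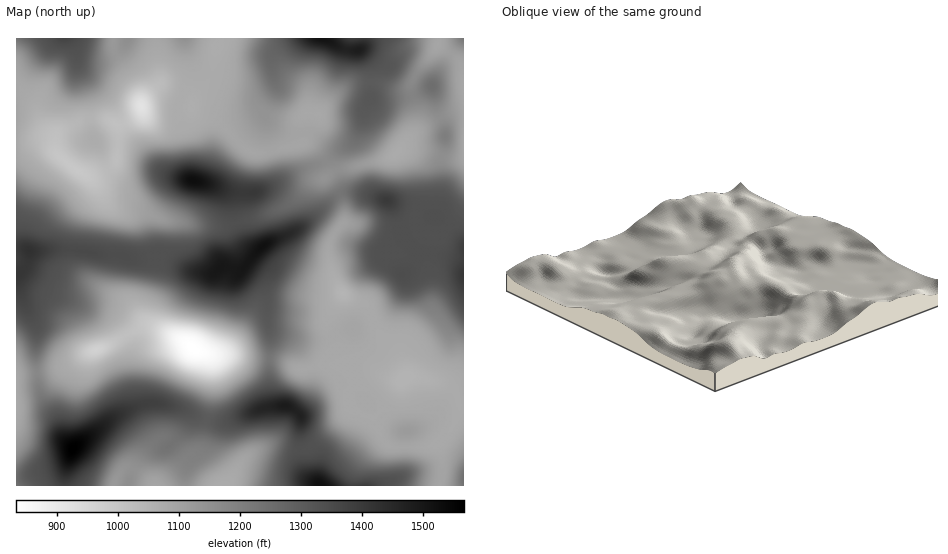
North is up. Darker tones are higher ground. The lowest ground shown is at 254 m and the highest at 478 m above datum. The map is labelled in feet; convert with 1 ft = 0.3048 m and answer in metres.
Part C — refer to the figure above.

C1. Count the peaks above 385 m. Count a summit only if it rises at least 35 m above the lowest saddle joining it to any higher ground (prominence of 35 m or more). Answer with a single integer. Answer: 4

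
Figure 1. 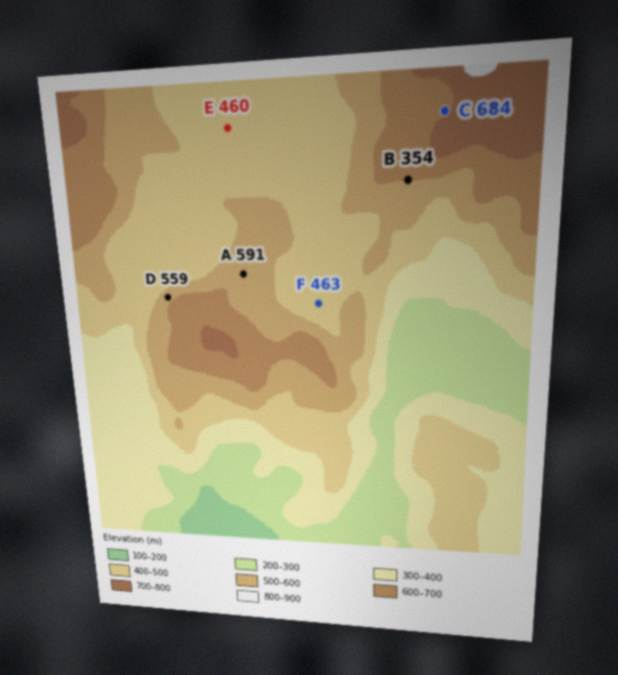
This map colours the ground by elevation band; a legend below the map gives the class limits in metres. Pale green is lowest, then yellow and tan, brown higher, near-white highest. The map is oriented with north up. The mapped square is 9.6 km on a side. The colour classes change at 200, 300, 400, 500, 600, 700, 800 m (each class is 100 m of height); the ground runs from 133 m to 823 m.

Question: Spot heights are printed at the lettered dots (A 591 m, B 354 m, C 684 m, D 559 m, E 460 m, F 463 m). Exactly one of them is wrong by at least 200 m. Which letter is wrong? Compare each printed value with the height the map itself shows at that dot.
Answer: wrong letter B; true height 604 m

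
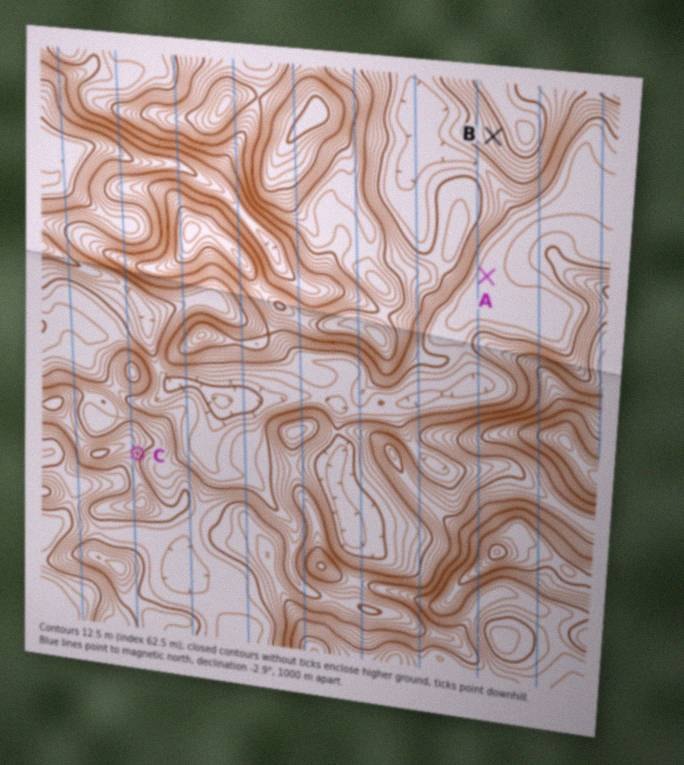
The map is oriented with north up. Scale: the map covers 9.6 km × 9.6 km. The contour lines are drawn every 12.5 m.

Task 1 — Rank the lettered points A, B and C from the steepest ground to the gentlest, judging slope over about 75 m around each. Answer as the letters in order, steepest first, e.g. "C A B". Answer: C B A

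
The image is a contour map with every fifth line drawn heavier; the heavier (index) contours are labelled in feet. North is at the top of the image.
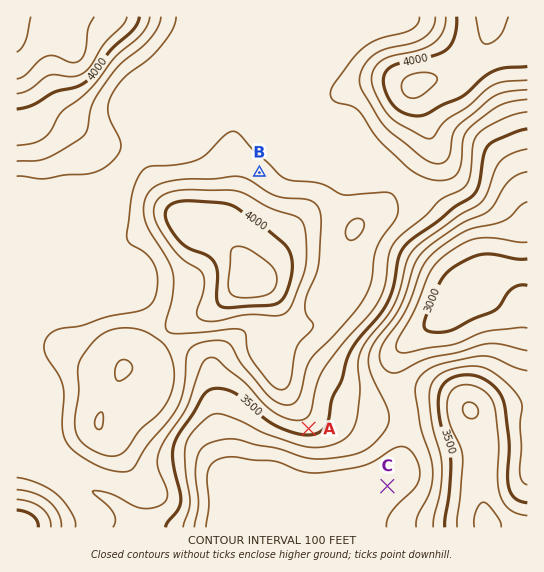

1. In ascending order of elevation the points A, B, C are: C A B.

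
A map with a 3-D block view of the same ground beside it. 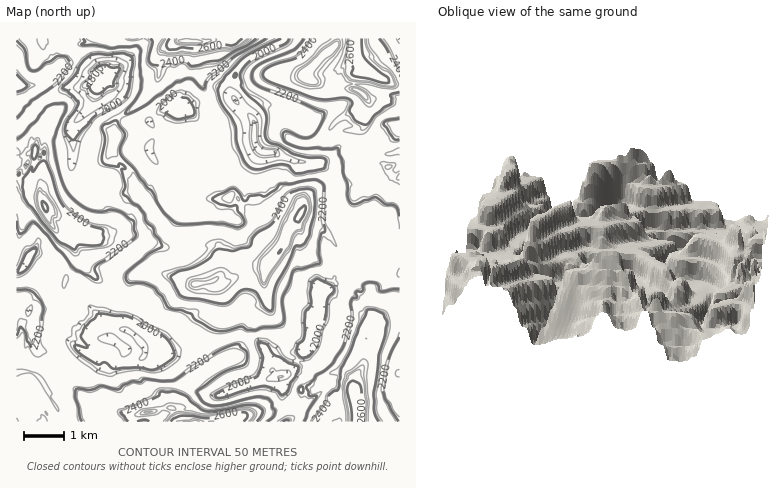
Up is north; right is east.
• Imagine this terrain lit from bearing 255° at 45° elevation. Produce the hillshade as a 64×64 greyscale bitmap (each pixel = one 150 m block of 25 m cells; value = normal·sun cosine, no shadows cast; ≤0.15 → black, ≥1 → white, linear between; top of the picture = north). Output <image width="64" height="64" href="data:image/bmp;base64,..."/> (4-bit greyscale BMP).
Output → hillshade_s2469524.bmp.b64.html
<image width="64" height="64" href="data:image/bmp;base64,Qk12CAAAAAAAAHYAAAAoAAAAQAAAAEAAAAABAAQAAAAAAAAIAAATCwAAEwsAABAAAAAAAAAAAAAAABEREQAiIiIAMzMzAERERABVVVUAZmZmAHd3dwCIiIgAmZmZAKqqqgC7u7sAzMzMAN3d3QDu7u4A////AIm7qIqs7aqqveuau9uYZCM1aJlREkV73t26qt7EMyZSmquomqztqqreusyHnLdUM0VWd1ISM5qt3byq3sUhNzGqqpiqreyqqqqqmJq7dnQAI0REMyMkmqvczMrutRBFJKqqmaq+66qqqpmqmqmZQAFVVWZUVCaKq83c2+6kECJIqqmaqr7ZiamJqqmrqHMiJlSal2ZlVHvMzM7L7pQRAnqqmZqqvJaJdXqpmqp2VodWh1eamHU0rOzMq739lBECiqqpq6qqiZh3mqiJdlZ5qoZYmGeJiIm9yru6vu2jIwJ5qpq6qqqqqYiZiJZVeKuqqXV6qXVpmbzMvLq+7JNEAWmqqqqqqqmGaIiHZGiaq7qqqGeJpkaqq+66q83bllUAWKq6qqqql0aHeId3mqu6q6qqqYdmNaq83aqrvcypdRBJqrqqqqhTaZiaqqqqq8yqq7qqp0VErNyXmqrMzbmWMDe7y4iahEipmaqqqqqs7aqqqqmWNDbN2DW7yrzcyqgxM83IaJllmYmaqqqqqq3sqqqqqXRUO924NazbrM3aqUMw3sVpqXh2iqqqqqqqztuqqqqpmIaMy6p0fNyr3tupY0S9xFmqlleaqqqqqrzduqqruqqqqqqqqpRM3are3aqDSLy1SKqYZpqqqqq93Lqqqs3LqIvJeZmZkzrdqt3tqoRIq7U4qqmFaaqqrN26qqq83cuqqrqqp0aTSczKve3KkziqpjeqqqhXq6rNy6qqq93bqqqqqqunNZRJzdq+7cpyWZmoRqqqqHm8urqqqry8zMuqqqqrzYImlUi+6r7ttjSKqac3mqqpqqqqqqqr7rqqq8uXmqztUCepRK7avtqHiaqZc0mqqqqqqqqqqq3tzMu7uqZIrexAJ6kzrcu9y6qZmodEiqqqqqqqqqqqztzuuqu6mWat2kI1mTSbzbu7uXeIh3iaq5mqqqqruqzdve3dqrp3mqu6UzR5RJvuury1JoiZqqqrmKvKiazbq7vO68uZmYd5q9lEM1llvcyqq4Z5mbqqqquazbZprdyqq925mJmpZ5ms6UQxSZmrqqqqmaqZisuqqs3aZYmry7qqqpmZmqmJqq3rRDJoiaqqqqqqqpkYzKqr7rqGaKqru6qqmZqqqpqqrNyEI3qXVqqqqqqqqhXMyr7sqqp1aaq7upqqqru7qZqrzLYySqc2qqqqqqqqVZ3b3duJqqhVmqu6q6qqrMuIiZq7ulA4ljeqmaqqqqqZi87t2pqpd4ZIqrzcuqqruXV5vLvMk0ZVN7maqqqqqpma3u2qqqlleXRqztuqqqqpiJrMuszER0NHmJqqqqqqh4zu6qqql1V4hFruuqqqqqmZmbu6vddXMlZ4qqqqqqq3bu2oqpdVVolzbO2pd3iId3Vqy6q924QDQ2mqqqqqq8qt7GiYMliJqVOe2oM2d4d3d63rqr3NpBITiqqqqqq8ut7rRWI3d4l0N97JMomqqpqr3tqqzNzHIAOKqqqqqr2s7+ciFFNHmFWc7aQXqqqqvLvduqq93NogA4qrqqqqzt7+wxA0JZqZm93acVqqqqvdyqqaqq3NyiACis23it3M/u5yESJ6qqq97alCiqqqvMy6dYmJrMyoMAKK3rmazKr+y2QQFqqqqr3rliWaqqqqqqlUiJq7uYZCEnreuqqqqu26hRA5qqqqvetjWKqqqqqpqYmqqquXZVUyit7KqqqryqqUAFqqqqq+2TSKqqqqqqqqqqqqqYhmZUir7rqqq815ypIBiqqqqs3GOKqqqqqqqqqph4iZlTd3ea3tqqq8uZzLcQKKuqvLu5RpmqqqqqqqqpckiZhTaYis3eyqqsyFzMtiFIq6vduYRpmaqqqqqqqqgziHd3mqqs7d7KqqqZnMymIVesq93INZmauqqqqqqqlSVVis3Muqq87qqqqrqqzJQhZ5y6zcY3qZq6qqqqqqqDNUnM3cu6mqrNqqqqqrm7dUNlnLrN2EaZmrqqqqqqqnNVfezN3KqqqqqqqqqYe7qJYzOcys7aVIqqqqqqqqqqY1We/t61SKuqqqqqqXQ8vKqDA5y73sg0iqqqqqqqqqljVZ7ty2WJvMqqu6iIQ2rLuqQCi8zcpjiZmrqYiZqqqVJ1nu2pmaq825rNx1ZHmJu8pxBqu7moeaqap0WJq6qoI3a97qqqqq3cu923RoiBWsu5QCeqqpnLeKlzSJrdupQnis3tqqqrzey97Kp0eqRGq6hCI5mZqqzWWFOKrO26YVirveyqq83buqztuqhWenRqmHYjZpqqvM10VFq97bkieszd26vNy7upnO3beIQZmVWJcyY0m6rM3MhVR73LpySb3dy7zLvMuqqqvdVZhkZWl0REdjaaq93t2pZHq8yUNqvuzNu8zLqqqqvbVqu5hTWahCN1SKq93u7rqXV63FRFnO7uzcu83JVpq8u7zLUAOJqnMjZUiq3e7+y4mpm7ZFR87u7rqs7aZHqt7LqqcgZlm6pjJESKrN7v7ciKq6qoQ0jd3cqqvbllis7bqpYyJzOrqpQSVlm83u/tt5mtyIljJKy6mZiKq6ZpztqpUlMGNau6c1VHmZq9//66mZqqmYQSSbmHd4mru2at2pYlcgQmq6hnmoeaiJvf/t25m6iImEITeqh4ibzLtmzrhDhSQji7iJq8uquoia3u7rupqYiJlCETarmbvMu6WutSaCSDa8qIqr3bqqq7md7c7rmYd3mpUhE0V7y825mK7EJ0J3"/>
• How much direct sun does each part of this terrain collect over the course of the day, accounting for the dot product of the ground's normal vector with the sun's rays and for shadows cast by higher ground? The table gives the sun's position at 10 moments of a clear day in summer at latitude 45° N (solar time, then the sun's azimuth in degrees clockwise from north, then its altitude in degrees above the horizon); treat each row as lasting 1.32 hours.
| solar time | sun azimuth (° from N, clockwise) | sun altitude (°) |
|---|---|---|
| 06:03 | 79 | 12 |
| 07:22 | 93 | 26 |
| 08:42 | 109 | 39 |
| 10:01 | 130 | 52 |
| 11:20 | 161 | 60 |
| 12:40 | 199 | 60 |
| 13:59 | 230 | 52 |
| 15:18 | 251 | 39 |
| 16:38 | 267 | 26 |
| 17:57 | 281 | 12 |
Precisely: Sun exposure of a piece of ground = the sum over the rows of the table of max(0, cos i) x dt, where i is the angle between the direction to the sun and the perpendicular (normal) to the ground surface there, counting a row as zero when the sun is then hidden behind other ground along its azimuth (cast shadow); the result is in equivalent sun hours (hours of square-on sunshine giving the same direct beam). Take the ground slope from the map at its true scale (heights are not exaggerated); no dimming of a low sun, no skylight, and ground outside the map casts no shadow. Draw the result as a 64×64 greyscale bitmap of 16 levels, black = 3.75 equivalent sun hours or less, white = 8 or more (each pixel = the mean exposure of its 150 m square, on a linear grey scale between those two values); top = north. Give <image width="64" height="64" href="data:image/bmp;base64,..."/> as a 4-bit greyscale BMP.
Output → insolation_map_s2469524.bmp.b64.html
<image width="64" height="64" href="data:image/bmp;base64,Qk12CAAAAAAAAHYAAAAoAAAAQAAAAEAAAAABAAQAAAAAAAAIAAATCwAAEwsAABAAAAAAAAAAAAAAABEREQAiIiIAMzMzAERERABVVVUAZmZmAHd3dwCIiIgAmZmZAKqqqgC7u7sAzMzMAN3d3QDu7u4A////AL7s3t3d3u7d3d/t/ZSEMQJK3u7szbu6p3XN2qrdq2vH3u7czdy+7u3Ivaeu2lIAIAABWZa7yby6iVzcu+6qm4ju7c3O287u7ugwWHnInNsxAAAAAiiGvNyIhty87aq7i+7u3d3M3u7u7uxxbNzds2NyEwADmDmt3seozL3dmqeL7u7u7cvdzu7c7tx3urUpa8pQBXQllgne3KiLrc2auKvu7t7u2yI0chbO7tcjON7d7t3WECMCh7i821Su7Zy5u+7t3u7tzdl72CM5lTSN7u7u7t3tqKy4mFjbqYzsnLu7zdzu7u7u7cnN26RYqETO7/7u7t3cyXlst4zJmNq9q7ru7+7u7u7XeUNFUgKN2Dvu7+7u7svN24rbMpi1O827ve7/7u7u62nLupiL2lXNokzu7//tyszd3d3IOH64zru77t7+7u2VnMzu7u7tyX3tgn3u78zK3c7AG9uXa+3evLvu7/7u6Wzt3u7u7u3cze7tZJ3bnIfO7ldkzLZ37u7Lu93urN7K3s3u7u7u3d3u7u7aQ3ita97uqredunfO7tvL3O3N3e/a3e7u7u3e3e7u7u7reN69/u7qqY27ia7u7Myq7c3d7d3d7u7u3e/u7u7u///u7//u7uuZfcuZfe7szbzuvN3u/u3e7t3u7/7u3e//7t3d3d7+63lb26eM7uzN3e2s3e7+7t3d3t7+7u3v//7u//7//tzbioXcuKju7Kz+zrzd3u7u7u3d7u7u7v7u7u7u7u/+u8ybpr25ub7Zre2+zN3u7t7u7u7t3e7e/+7u7u3e7tybzaunvbrJZRbe7u2L3u7u//7u3d3d3u7u7tzd3Mzey5vN2qetut2Z3u7u2Jzu7u7u7t3d3d3e7czN7/7Ly97bu83IqEzITO7u7oho3u7u7u7u7d3d7uzO7////uzd7tvNzbq7SMuG3nOJVY3u7u7u7/7u/u7e3M3e//7u7u7u683N2ry63Ji8mFXe7u7s7d7/3M3u3u7d7bRYztzt3MzMzLzbzO3d2jKe7iju7t2t3evMy57u7tmN26l4us3cvbzMzN7e7d3d3u7sgo7d3c3v7N3LZd7uylEnzdqd3dzO3Mzc3u3d3d3e7u63TN3cvu7u3t22O+7u7bZI3u7t3K3sy83u3N3d3d3u7sl2zczP/u793dyUru7u7aed7u7ceN7Mu92b3d3d3e7u27rdzO7u7u/c3dk1jO7u7Imoar3Gnd2s3bve7d3d3u7d2szN3/7t7u3NzLre7u7t25ZjO9xq7M3du9zd3d3e7u3by87u7u7e7e3Mve7u7u64rNyp3afdvMzM3N3d3d3u3Kq77u7u7tzd65zN7u7u7u7tzLVsyL7N2t293d3d3d7ciry93uxROc7rrN7tpmeKqYMDvGGKjezLyrzd3d3d3cyszL3dcXvN7qec7ug2d1Q0SLvN2kmL7cu5u93d3d3N28zO3MNcuHvHOLzuhL3e7u7e7t3cl6jey7q7zd3d3MvMzO6aSKMUQiXMzuxa3e7u7//u3M23qL7Kuru97tzezMzL6XaIKM3Kze3u553e7u7///2cvMmKjKmpqqvu3e7uzLqmp4Ss3cze7u65ze7u7aq+6GeGq2l0Wqmqm//97u7duGuZWr3dzNrO63ve7u7uuERouolnoxJVuqqb7u7+7t3szYiLzd3d3M7Wjd7u7u7u6p7u7bYxJGqmrMzv7u7v693dh6vN3d3c3XjN7u7u7u7u7u7u7byDEDrczu7+7u2DveqIqt3d7e3KfN7u7u7u7u7u2Hre2gABWtu+7u7u6Iia15m53d7+/ta97e7u7u7u7uxEYhJDrctm267u7uu93Lp5msnMze/+et7e7u7u7u7u6YypuZvd7crLzu7u263czLuby7zcz/mt3d7u7u7u7u7XmCMm3szczcve7u7t75mbSpvKrdy9683d3u7u7u7u7qelrM3N3MzMy97u7u24vId8q6ed3L3t3d7u7u7u7u7uqaauy9zu3v///u7u7rcpqe7LZkzdze3d3e7u7u7u7u67pZvsvFAE3v///+7thaW+7st5RNzd6J3e7u7u7u7u7aulie1zfMeO7u3f7dqc2Tvu66qDfGeYze3e7szd7u7sm6eZ3t3d22ze3e/t2c3chN7su6goyI3u7u7FERTO7umbmsre7t3cqcvu7/zd3dumXu3MuqIYqrzd3Ee8mM7utJrOzO3d3e7c3I3u7s3u7MtDiZy6vJIoWtzevMzLzu5Ii+7d3d3u3e7duN7+7d7uzNpUmHpBm5N0zs3bzdzu6Wmc7//t7d3tzMy87d3dzO7tzdtkt1cWqnl+7d283e/mm9zP7u3d3N7+7u7Med7L7e7s2WySnKIKio3u7N3c3besy+7d3szf/v7t2kGN7d7VfN7dzLm8yoqqre/uzMvcu7y43e3N7v7tzd3cvM3e2VfN7uzbu5zKdaq93e3u3u7Mqpe7ze3dzuubzd3v/+2JjBHO7syaerqkqa3t3t3u/+zadGWG3t2X3u3Mve29tGfrhzfOupu7vMu5rd/dy87u7t2nAwIFrcU87tq97upItuu8qGdpyr3dzLua3v/+7///3NuRAAAAO5TP233uuL2K2r3tlp3uzMy7vJqt3MzN3d7tqqtwAgAzuVzqe+64zHuIzv7e3u3d3czKu5q+7d3e7cy6mrtgBBVdo4xZ3YrXnHve3e7uvP/+7uzcu1uZy6e97u7My8lkpXnsU1ndm5bK"/>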